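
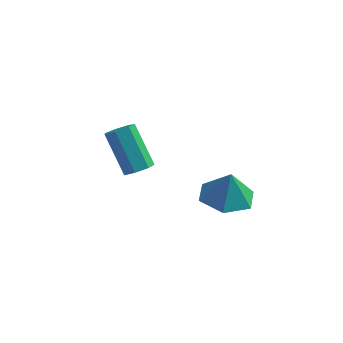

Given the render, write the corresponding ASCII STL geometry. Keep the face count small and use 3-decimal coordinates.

solid 
facet normal 0.489 -0.361 -0.794
outer loop
vertex -0.065 -1.583 0.179
vertex -0.557 -1.855 0.0
vertex -0.369 -1.312 -0.131
endloop
endfacet
facet normal 0.639 0.768 0.044
outer loop
vertex -0.065 -1.583 0.179
vertex -0.369 -1.312 -0.131
vertex -0.971 -0.913 1.658
endloop
endfacet
facet normal 0.641 0.767 0.045
outer loop
vertex -0.971 -0.913 1.658
vertex -0.369 -1.312 -0.131
vertex -1.275 -0.641 1.348
endloop
endfacet
facet normal -0.487 0.361 0.795
outer loop
vertex -0.971 -0.913 1.658
vertex -1.275 -0.641 1.348
vertex -1.463 -1.185 1.48
endloop
endfacet
facet normal 0.488 -0.361 -0.795
outer loop
vertex -0.369 -1.312 -0.131
vertex -0.557 -1.855 0.0
vertex -0.815 -1.45 -0.342
endloop
endfacet
facet normal -0.066 0.893 -0.445
outer loop
vertex -0.369 -1.312 -0.131
vertex -0.815 -1.45 -0.342
vertex -1.275 -0.641 1.348
endloop
endfacet
facet normal -0.066 0.893 -0.445
outer loop
vertex -1.275 -0.641 1.348
vertex -0.815 -1.45 -0.342
vertex -1.721 -0.779 1.138
endloop
endfacet
facet normal -0.486 0.361 0.796
outer loop
vertex -1.275 -0.641 1.348
vertex -1.721 -0.779 1.138
vertex -1.463 -1.185 1.48
endloop
endfacet
facet normal 0.488 -0.361 -0.795
outer loop
vertex -0.815 -1.45 -0.342
vertex -0.557 -1.855 0.0
vertex -1.066 -1.893 -0.295
endloop
endfacet
facet normal -0.722 0.346 -0.599
outer loop
vertex -0.815 -1.45 -0.342
vertex -1.066 -1.893 -0.295
vertex -1.721 -0.779 1.138
endloop
endfacet
facet normal -0.721 0.348 -0.600
outer loop
vertex -1.721 -0.779 1.138
vertex -1.066 -1.893 -0.295
vertex -1.973 -1.222 1.184
endloop
endfacet
facet normal -0.488 0.360 0.795
outer loop
vertex -1.721 -0.779 1.138
vertex -1.973 -1.222 1.184
vertex -1.463 -1.185 1.48
endloop
endfacet
facet normal 0.488 -0.360 -0.795
outer loop
vertex -1.066 -1.893 -0.295
vertex -0.557 -1.855 0.0
vertex -0.934 -2.308 -0.026
endloop
endfacet
facet normal -0.834 -0.461 -0.302
outer loop
vertex -1.066 -1.893 -0.295
vertex -0.934 -2.308 -0.026
vertex -1.973 -1.222 1.184
endloop
endfacet
facet normal -0.834 -0.461 -0.302
outer loop
vertex -1.973 -1.222 1.184
vertex -0.934 -2.308 -0.026
vertex -1.841 -1.637 1.453
endloop
endfacet
facet normal -0.488 0.360 0.795
outer loop
vertex -1.973 -1.222 1.184
vertex -1.841 -1.637 1.453
vertex -1.463 -1.185 1.48
endloop
endfacet
facet normal 0.488 -0.361 -0.795
outer loop
vertex -0.934 -2.308 -0.026
vertex -0.557 -1.855 0.0
vertex -0.518 -2.382 0.263
endloop
endfacet
facet normal -0.319 -0.921 0.223
outer loop
vertex -0.934 -2.308 -0.026
vertex -0.518 -2.382 0.263
vertex -1.841 -1.637 1.453
endloop
endfacet
facet normal -0.320 -0.921 0.221
outer loop
vertex -1.841 -1.637 1.453
vertex -0.518 -2.382 0.263
vertex -1.425 -1.712 1.742
endloop
endfacet
facet normal -0.488 0.360 0.795
outer loop
vertex -1.841 -1.637 1.453
vertex -1.425 -1.712 1.742
vertex -1.463 -1.185 1.48
endloop
endfacet
facet normal 0.487 -0.361 -0.795
outer loop
vertex -0.518 -2.382 0.263
vertex -0.557 -1.855 0.0
vertex -0.131 -2.06 0.354
endloop
endfacet
facet normal 0.436 -0.688 0.579
outer loop
vertex -0.518 -2.382 0.263
vertex -0.131 -2.06 0.354
vertex -1.425 -1.712 1.742
endloop
endfacet
facet normal 0.437 -0.688 0.580
outer loop
vertex -1.425 -1.712 1.742
vertex -0.131 -2.06 0.354
vertex -1.037 -1.389 1.833
endloop
endfacet
facet normal -0.487 0.360 0.796
outer loop
vertex -1.425 -1.712 1.742
vertex -1.037 -1.389 1.833
vertex -1.463 -1.185 1.48
endloop
endfacet
facet normal 0.488 -0.359 -0.795
outer loop
vertex -0.131 -2.06 0.354
vertex -0.557 -1.855 0.0
vertex -0.065 -1.583 0.179
endloop
endfacet
facet normal 0.864 0.064 0.500
outer loop
vertex -0.131 -2.06 0.354
vertex -0.065 -1.583 0.179
vertex -1.037 -1.389 1.833
endloop
endfacet
facet normal 0.864 0.064 0.500
outer loop
vertex -1.037 -1.389 1.833
vertex -0.065 -1.583 0.179
vertex -0.971 -0.913 1.658
endloop
endfacet
facet normal -0.487 0.360 0.796
outer loop
vertex -1.037 -1.389 1.833
vertex -0.971 -0.913 1.658
vertex -1.463 -1.185 1.48
endloop
endfacet
facet normal -0.136 0.014 -0.991
outer loop
vertex 3.77 -3.129 -0.078
vertex 2.828 -2.762 0.056
vertex 3.615 -2.121 -0.043
endloop
endfacet
facet normal 0.872 0.118 0.475
outer loop
vertex 3.77 -3.129 -0.078
vertex 3.615 -2.121 -0.043
vertex 2.992 -2.778 1.264
endloop
endfacet
facet normal -0.135 0.013 -0.991
outer loop
vertex 3.615 -2.121 -0.043
vertex 2.828 -2.762 0.056
vertex 2.672 -1.755 0.09
endloop
endfacet
facet normal 0.368 0.748 0.552
outer loop
vertex 3.615 -2.121 -0.043
vertex 2.672 -1.755 0.09
vertex 2.992 -2.778 1.264
endloop
endfacet
facet normal -0.135 0.013 -0.991
outer loop
vertex 2.672 -1.755 0.09
vertex 2.828 -2.762 0.056
vertex 1.885 -2.396 0.189
endloop
endfacet
facet normal -0.424 0.622 0.658
outer loop
vertex 2.672 -1.755 0.09
vertex 1.885 -2.396 0.189
vertex 2.992 -2.778 1.264
endloop
endfacet
facet normal -0.135 0.013 -0.991
outer loop
vertex 1.885 -2.396 0.189
vertex 2.828 -2.762 0.056
vertex 2.04 -3.403 0.155
endloop
endfacet
facet normal -0.714 -0.133 0.688
outer loop
vertex 1.885 -2.396 0.189
vertex 2.04 -3.403 0.155
vertex 2.992 -2.778 1.264
endloop
endfacet
facet normal -0.135 0.014 -0.991
outer loop
vertex 2.04 -3.403 0.155
vertex 2.828 -2.762 0.056
vertex 2.983 -3.77 0.021
endloop
endfacet
facet normal -0.210 -0.763 0.611
outer loop
vertex 2.04 -3.403 0.155
vertex 2.983 -3.77 0.021
vertex 2.992 -2.778 1.264
endloop
endfacet
facet normal -0.136 0.014 -0.991
outer loop
vertex 2.983 -3.77 0.021
vertex 2.828 -2.762 0.056
vertex 3.77 -3.129 -0.078
endloop
endfacet
facet normal 0.583 -0.637 0.504
outer loop
vertex 2.983 -3.77 0.021
vertex 3.77 -3.129 -0.078
vertex 2.992 -2.778 1.264
endloop
endfacet

endsolid


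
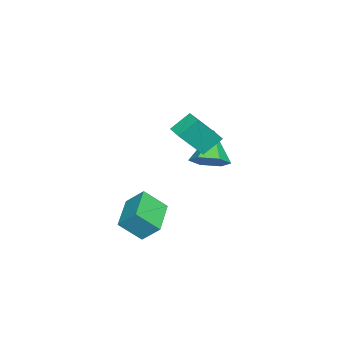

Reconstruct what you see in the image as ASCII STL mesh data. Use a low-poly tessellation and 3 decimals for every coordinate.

solid 
facet normal -0.974 -0.103 0.201
outer loop
vertex 0.463 -2.534 -2.441
vertex 0.562 -1.555 -1.46
vertex 0.112 -1.383 -3.555
endloop
endfacet
facet normal -0.071 -0.705 -0.706
outer loop
vertex 2.178 -1.165 -3.98
vertex 0.463 -2.534 -2.441
vertex 0.112 -1.383 -3.555
endloop
endfacet
facet normal -0.974 -0.103 0.201
outer loop
vertex 0.112 -1.383 -3.555
vertex 0.562 -1.555 -1.46
vertex 0.211 -0.403 -2.573
endloop
endfacet
facet normal -0.214 0.702 -0.679
outer loop
vertex 0.211 -0.403 -2.573
vertex 2.178 -1.165 -3.98
vertex 0.112 -1.383 -3.555
endloop
endfacet
facet normal 0.214 -0.702 0.679
outer loop
vertex 0.463 -2.534 -2.441
vertex 2.628 -1.337 -1.885
vertex 0.562 -1.555 -1.46
endloop
endfacet
facet normal -0.072 -0.704 -0.706
outer loop
vertex 2.529 -2.317 -2.867
vertex 0.463 -2.534 -2.441
vertex 2.178 -1.165 -3.98
endloop
endfacet
facet normal 0.214 -0.702 0.679
outer loop
vertex 2.529 -2.317 -2.867
vertex 2.628 -1.337 -1.885
vertex 0.463 -2.534 -2.441
endloop
endfacet
facet normal 0.071 0.704 0.706
outer loop
vertex 0.562 -1.555 -1.46
vertex 2.628 -1.337 -1.885
vertex 0.211 -0.403 -2.573
endloop
endfacet
facet normal -0.214 0.702 -0.679
outer loop
vertex 2.277 -0.186 -2.999
vertex 2.178 -1.165 -3.98
vertex 0.211 -0.403 -2.573
endloop
endfacet
facet normal 0.071 0.705 0.706
outer loop
vertex 0.211 -0.403 -2.573
vertex 2.628 -1.337 -1.885
vertex 2.277 -0.186 -2.999
endloop
endfacet
facet normal 0.974 0.103 -0.201
outer loop
vertex 2.277 -0.186 -2.999
vertex 2.529 -2.317 -2.867
vertex 2.178 -1.165 -3.98
endloop
endfacet
facet normal 0.974 0.103 -0.201
outer loop
vertex 2.628 -1.337 -1.885
vertex 2.529 -2.317 -2.867
vertex 2.277 -0.186 -2.999
endloop
endfacet
facet normal 0.700 0.090 -0.709
outer loop
vertex -0.498 0.985 0.844
vertex -1.242 1.395 0.162
vertex -0.671 2.06 0.81
endloop
endfacet
facet normal 0.350 0.086 0.933
outer loop
vertex -0.498 0.985 0.844
vertex -0.671 2.06 0.81
vertex -2.718 1.205 1.658
endloop
endfacet
facet normal 0.699 0.091 -0.709
outer loop
vertex -0.671 2.06 0.81
vertex -1.242 1.395 0.162
vertex -1.416 2.471 0.128
endloop
endfacet
facet normal -0.093 0.805 0.587
outer loop
vertex -0.671 2.06 0.81
vertex -1.416 2.471 0.128
vertex -2.718 1.205 1.658
endloop
endfacet
facet normal 0.699 0.091 -0.709
outer loop
vertex -1.416 2.471 0.128
vertex -1.242 1.395 0.162
vertex -1.987 1.806 -0.52
endloop
endfacet
facet normal -0.729 0.682 -0.057
outer loop
vertex -1.416 2.471 0.128
vertex -1.987 1.806 -0.52
vertex -2.718 1.205 1.658
endloop
endfacet
facet normal 0.699 0.091 -0.709
outer loop
vertex -1.987 1.806 -0.52
vertex -1.242 1.395 0.162
vertex -1.813 0.73 -0.486
endloop
endfacet
facet normal -0.922 -0.160 -0.354
outer loop
vertex -1.987 1.806 -0.52
vertex -1.813 0.73 -0.486
vertex -2.718 1.205 1.658
endloop
endfacet
facet normal 0.700 0.090 -0.709
outer loop
vertex -1.813 0.73 -0.486
vertex -1.242 1.395 0.162
vertex -1.069 0.32 0.196
endloop
endfacet
facet normal -0.478 -0.878 -0.007
outer loop
vertex -1.813 0.73 -0.486
vertex -1.069 0.32 0.196
vertex -2.718 1.205 1.658
endloop
endfacet
facet normal 0.700 0.090 -0.709
outer loop
vertex -1.069 0.32 0.196
vertex -1.242 1.395 0.162
vertex -0.498 0.985 0.844
endloop
endfacet
facet normal 0.158 -0.755 0.636
outer loop
vertex -1.069 0.32 0.196
vertex -0.498 0.985 0.844
vertex -2.718 1.205 1.658
endloop
endfacet
facet normal -0.426 0.474 -0.771
outer loop
vertex -0.558 1.799 2.8
vertex 0.169 2.425 2.783
vertex 0.118 0.988 1.928
endloop
endfacet
facet normal -0.758 -0.652 0.019
outer loop
vertex 1.031 -0.025 3.577
vertex -0.558 1.799 2.8
vertex 0.118 0.988 1.928
endloop
endfacet
facet normal -0.426 0.474 -0.771
outer loop
vertex 0.118 0.988 1.928
vertex 0.169 2.425 2.783
vertex 0.846 1.614 1.91
endloop
endfacet
facet normal 0.493 -0.592 -0.637
outer loop
vertex 0.846 1.614 1.91
vertex 1.031 -0.025 3.577
vertex 0.118 0.988 1.928
endloop
endfacet
facet normal -0.494 0.591 0.637
outer loop
vertex -0.558 1.799 2.8
vertex 1.082 1.412 4.432
vertex 0.169 2.425 2.783
endloop
endfacet
facet normal -0.758 -0.652 0.018
outer loop
vertex 0.354 0.786 4.45
vertex -0.558 1.799 2.8
vertex 1.031 -0.025 3.577
endloop
endfacet
facet normal -0.494 0.592 0.637
outer loop
vertex 0.354 0.786 4.45
vertex 1.082 1.412 4.432
vertex -0.558 1.799 2.8
endloop
endfacet
facet normal 0.758 0.652 -0.019
outer loop
vertex 0.169 2.425 2.783
vertex 1.082 1.412 4.432
vertex 0.846 1.614 1.91
endloop
endfacet
facet normal 0.495 -0.592 -0.637
outer loop
vertex 1.758 0.601 3.56
vertex 1.031 -0.025 3.577
vertex 0.846 1.614 1.91
endloop
endfacet
facet normal 0.758 0.652 -0.019
outer loop
vertex 0.846 1.614 1.91
vertex 1.082 1.412 4.432
vertex 1.758 0.601 3.56
endloop
endfacet
facet normal 0.426 -0.474 0.771
outer loop
vertex 1.758 0.601 3.56
vertex 0.354 0.786 4.45
vertex 1.031 -0.025 3.577
endloop
endfacet
facet normal 0.426 -0.474 0.771
outer loop
vertex 1.082 1.412 4.432
vertex 0.354 0.786 4.45
vertex 1.758 0.601 3.56
endloop
endfacet

endsolid


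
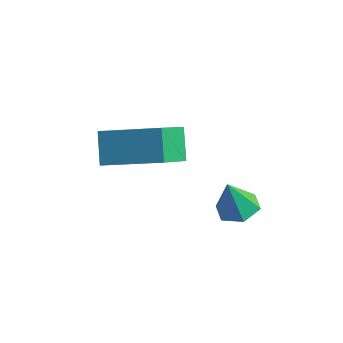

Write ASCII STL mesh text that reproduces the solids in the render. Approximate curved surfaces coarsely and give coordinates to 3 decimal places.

solid 
facet normal -0.865 -0.404 -0.297
outer loop
vertex -3.031 -3.319 2.735
vertex -3.35 -1.949 1.798
vertex -2.441 -3.856 1.747
endloop
endfacet
facet normal 0.189 -0.811 0.554
outer loop
vertex -0.59 -2.991 2.382
vertex -3.031 -3.319 2.735
vertex -2.441 -3.856 1.747
endloop
endfacet
facet normal -0.865 -0.404 -0.296
outer loop
vertex -2.441 -3.856 1.747
vertex -3.35 -1.949 1.798
vertex -2.761 -2.486 0.811
endloop
endfacet
facet normal 0.465 -0.423 -0.778
outer loop
vertex -2.761 -2.486 0.811
vertex -0.59 -2.991 2.382
vertex -2.441 -3.856 1.747
endloop
endfacet
facet normal -0.465 0.424 0.778
outer loop
vertex -3.031 -3.319 2.735
vertex -1.499 -1.084 2.433
vertex -3.35 -1.949 1.798
endloop
endfacet
facet normal 0.189 -0.811 0.554
outer loop
vertex -1.179 -2.454 3.369
vertex -3.031 -3.319 2.735
vertex -0.59 -2.991 2.382
endloop
endfacet
facet normal -0.464 0.423 0.778
outer loop
vertex -1.179 -2.454 3.369
vertex -1.499 -1.084 2.433
vertex -3.031 -3.319 2.735
endloop
endfacet
facet normal -0.189 0.811 -0.554
outer loop
vertex -3.35 -1.949 1.798
vertex -1.499 -1.084 2.433
vertex -2.761 -2.486 0.811
endloop
endfacet
facet normal 0.464 -0.424 -0.778
outer loop
vertex -0.909 -1.621 1.445
vertex -0.59 -2.991 2.382
vertex -2.761 -2.486 0.811
endloop
endfacet
facet normal -0.189 0.811 -0.554
outer loop
vertex -2.761 -2.486 0.811
vertex -1.499 -1.084 2.433
vertex -0.909 -1.621 1.445
endloop
endfacet
facet normal 0.865 0.404 0.296
outer loop
vertex -0.909 -1.621 1.445
vertex -1.179 -2.454 3.369
vertex -0.59 -2.991 2.382
endloop
endfacet
facet normal 0.865 0.405 0.297
outer loop
vertex -1.499 -1.084 2.433
vertex -1.179 -2.454 3.369
vertex -0.909 -1.621 1.445
endloop
endfacet
facet normal 0.103 0.280 -0.954
outer loop
vertex 0.342 -0.277 -1.714
vertex -0.277 0.176 -1.648
vertex 0.422 0.456 -1.49
endloop
endfacet
facet normal 0.848 -0.237 0.473
outer loop
vertex 0.342 -0.277 -1.714
vertex 0.422 0.456 -1.49
vertex -0.423 -0.216 -0.312
endloop
endfacet
facet normal 0.104 0.279 -0.955
outer loop
vertex 0.422 0.456 -1.49
vertex -0.277 0.176 -1.648
vertex -0.197 0.908 -1.425
endloop
endfacet
facet normal 0.483 0.565 0.669
outer loop
vertex 0.422 0.456 -1.49
vertex -0.197 0.908 -1.425
vertex -0.423 -0.216 -0.312
endloop
endfacet
facet normal 0.104 0.279 -0.955
outer loop
vertex -0.197 0.908 -1.425
vertex -0.277 0.176 -1.648
vertex -0.897 0.628 -1.583
endloop
endfacet
facet normal -0.410 0.682 0.606
outer loop
vertex -0.197 0.908 -1.425
vertex -0.897 0.628 -1.583
vertex -0.423 -0.216 -0.312
endloop
endfacet
facet normal 0.104 0.279 -0.955
outer loop
vertex -0.897 0.628 -1.583
vertex -0.277 0.176 -1.648
vertex -0.977 -0.104 -1.806
endloop
endfacet
facet normal -0.938 -0.003 0.347
outer loop
vertex -0.897 0.628 -1.583
vertex -0.977 -0.104 -1.806
vertex -0.423 -0.216 -0.312
endloop
endfacet
facet normal 0.104 0.279 -0.955
outer loop
vertex -0.977 -0.104 -1.806
vertex -0.277 0.176 -1.648
vertex -0.358 -0.557 -1.871
endloop
endfacet
facet normal -0.573 -0.805 0.152
outer loop
vertex -0.977 -0.104 -1.806
vertex -0.358 -0.557 -1.871
vertex -0.423 -0.216 -0.312
endloop
endfacet
facet normal 0.102 0.279 -0.955
outer loop
vertex -0.358 -0.557 -1.871
vertex -0.277 0.176 -1.648
vertex 0.342 -0.277 -1.714
endloop
endfacet
facet normal 0.321 -0.922 0.215
outer loop
vertex -0.358 -0.557 -1.871
vertex 0.342 -0.277 -1.714
vertex -0.423 -0.216 -0.312
endloop
endfacet

endsolid


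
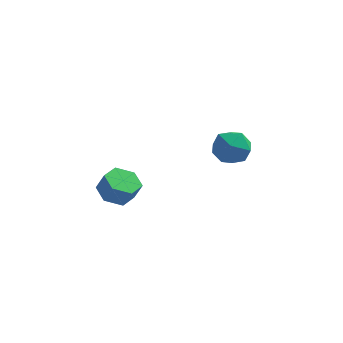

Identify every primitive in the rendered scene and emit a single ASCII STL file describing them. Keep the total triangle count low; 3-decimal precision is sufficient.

solid 
facet normal -0.395 0.139 -0.908
outer loop
vertex -1.859 -2.355 2.329
vertex -2.785 -2.481 2.712
vertex -2.375 -1.559 2.675
endloop
endfacet
facet normal 0.764 0.599 -0.240
outer loop
vertex -1.859 -2.355 2.329
vertex -2.375 -1.559 2.675
vertex -1.409 -2.513 3.365
endloop
endfacet
facet normal 0.764 0.599 -0.240
outer loop
vertex -1.409 -2.513 3.365
vertex -2.375 -1.559 2.675
vertex -1.925 -1.717 3.711
endloop
endfacet
facet normal 0.395 -0.139 0.908
outer loop
vertex -1.409 -2.513 3.365
vertex -1.925 -1.717 3.711
vertex -2.335 -2.639 3.748
endloop
endfacet
facet normal -0.394 0.139 -0.908
outer loop
vertex -2.375 -1.559 2.675
vertex -2.785 -2.481 2.712
vertex -3.301 -1.684 3.058
endloop
endfacet
facet normal -0.060 0.983 0.176
outer loop
vertex -2.375 -1.559 2.675
vertex -3.301 -1.684 3.058
vertex -1.925 -1.717 3.711
endloop
endfacet
facet normal -0.060 0.982 0.177
outer loop
vertex -1.925 -1.717 3.711
vertex -3.301 -1.684 3.058
vertex -2.851 -1.843 4.094
endloop
endfacet
facet normal 0.395 -0.139 0.908
outer loop
vertex -1.925 -1.717 3.711
vertex -2.851 -1.843 4.094
vertex -2.335 -2.639 3.748
endloop
endfacet
facet normal -0.395 0.139 -0.908
outer loop
vertex -3.301 -1.684 3.058
vertex -2.785 -2.481 2.712
vertex -3.711 -2.607 3.095
endloop
endfacet
facet normal -0.824 0.383 0.417
outer loop
vertex -3.301 -1.684 3.058
vertex -3.711 -2.607 3.095
vertex -2.851 -1.843 4.094
endloop
endfacet
facet normal -0.824 0.383 0.417
outer loop
vertex -2.851 -1.843 4.094
vertex -3.711 -2.607 3.095
vertex -3.261 -2.765 4.131
endloop
endfacet
facet normal 0.395 -0.139 0.908
outer loop
vertex -2.851 -1.843 4.094
vertex -3.261 -2.765 4.131
vertex -2.335 -2.639 3.748
endloop
endfacet
facet normal -0.395 0.139 -0.908
outer loop
vertex -3.711 -2.607 3.095
vertex -2.785 -2.481 2.712
vertex -3.195 -3.403 2.749
endloop
endfacet
facet normal -0.764 -0.599 0.240
outer loop
vertex -3.711 -2.607 3.095
vertex -3.195 -3.403 2.749
vertex -3.261 -2.765 4.131
endloop
endfacet
facet normal -0.764 -0.599 0.240
outer loop
vertex -3.261 -2.765 4.131
vertex -3.195 -3.403 2.749
vertex -2.745 -3.561 3.785
endloop
endfacet
facet normal 0.395 -0.139 0.908
outer loop
vertex -3.261 -2.765 4.131
vertex -2.745 -3.561 3.785
vertex -2.335 -2.639 3.748
endloop
endfacet
facet normal -0.395 0.139 -0.908
outer loop
vertex -3.195 -3.403 2.749
vertex -2.785 -2.481 2.712
vertex -2.269 -3.277 2.366
endloop
endfacet
facet normal 0.061 -0.982 -0.176
outer loop
vertex -3.195 -3.403 2.749
vertex -2.269 -3.277 2.366
vertex -2.745 -3.561 3.785
endloop
endfacet
facet normal 0.060 -0.982 -0.177
outer loop
vertex -2.745 -3.561 3.785
vertex -2.269 -3.277 2.366
vertex -1.819 -3.436 3.402
endloop
endfacet
facet normal 0.394 -0.139 0.908
outer loop
vertex -2.745 -3.561 3.785
vertex -1.819 -3.436 3.402
vertex -2.335 -2.639 3.748
endloop
endfacet
facet normal -0.395 0.139 -0.908
outer loop
vertex -2.269 -3.277 2.366
vertex -2.785 -2.481 2.712
vertex -1.859 -2.355 2.329
endloop
endfacet
facet normal 0.824 -0.383 -0.417
outer loop
vertex -2.269 -3.277 2.366
vertex -1.859 -2.355 2.329
vertex -1.819 -3.436 3.402
endloop
endfacet
facet normal 0.825 -0.383 -0.417
outer loop
vertex -1.819 -3.436 3.402
vertex -1.859 -2.355 2.329
vertex -1.409 -2.513 3.365
endloop
endfacet
facet normal 0.395 -0.139 0.908
outer loop
vertex -1.819 -3.436 3.402
vertex -1.409 -2.513 3.365
vertex -2.335 -2.639 3.748
endloop
endfacet
facet normal -0.125 0.485 0.866
outer loop
vertex 2.234 4.919 2.576
vertex 1.654 3.939 3.041
vertex 2.874 4.044 3.158
endloop
endfacet
facet normal 0.470 0.701 0.536
outer loop
vertex 2.234 4.919 2.576
vertex 2.874 4.044 3.158
vertex 3.313 4.542 2.122
endloop
endfacet
facet normal 0.288 0.952 -0.106
outer loop
vertex 2.234 4.919 2.576
vertex 3.313 4.542 2.122
vertex 2.365 4.744 1.365
endloop
endfacet
facet normal -0.420 0.891 -0.174
outer loop
vertex 2.234 4.919 2.576
vertex 2.365 4.744 1.365
vertex 1.339 4.371 1.933
endloop
endfacet
facet normal -0.675 0.602 0.427
outer loop
vertex 2.234 4.919 2.576
vertex 1.339 4.371 1.933
vertex 1.654 3.939 3.041
endloop
endfacet
facet normal 0.888 0.132 0.440
outer loop
vertex 3.313 4.542 2.122
vertex 2.874 4.044 3.158
vertex 3.401 3.329 2.307
endloop
endfacet
facet normal -0.074 -0.219 0.973
outer loop
vertex 2.874 4.044 3.158
vertex 1.654 3.939 3.041
vertex 2.375 2.956 2.875
endloop
endfacet
facet normal -0.964 -0.030 0.263
outer loop
vertex 1.654 3.939 3.041
vertex 1.339 4.371 1.933
vertex 1.427 3.158 2.118
endloop
endfacet
facet normal -0.552 0.438 -0.710
outer loop
vertex 1.339 4.371 1.933
vertex 2.365 4.744 1.365
vertex 1.866 3.656 1.082
endloop
endfacet
facet normal 0.593 0.537 -0.600
outer loop
vertex 2.365 4.744 1.365
vertex 3.313 4.542 2.122
vertex 3.086 3.761 1.199
endloop
endfacet
facet normal 0.420 -0.891 0.174
outer loop
vertex 2.506 2.781 1.664
vertex 3.401 3.329 2.307
vertex 2.375 2.956 2.875
endloop
endfacet
facet normal -0.288 -0.952 0.106
outer loop
vertex 2.506 2.781 1.664
vertex 2.375 2.956 2.875
vertex 1.427 3.158 2.118
endloop
endfacet
facet normal -0.470 -0.701 -0.536
outer loop
vertex 2.506 2.781 1.664
vertex 1.427 3.158 2.118
vertex 1.866 3.656 1.082
endloop
endfacet
facet normal 0.125 -0.485 -0.866
outer loop
vertex 2.506 2.781 1.664
vertex 1.866 3.656 1.082
vertex 3.086 3.761 1.199
endloop
endfacet
facet normal 0.675 -0.602 -0.427
outer loop
vertex 2.506 2.781 1.664
vertex 3.086 3.761 1.199
vertex 3.401 3.329 2.307
endloop
endfacet
facet normal 0.552 -0.438 0.710
outer loop
vertex 2.375 2.956 2.875
vertex 3.401 3.329 2.307
vertex 2.874 4.044 3.158
endloop
endfacet
facet normal -0.593 -0.537 0.600
outer loop
vertex 1.427 3.158 2.118
vertex 2.375 2.956 2.875
vertex 1.654 3.939 3.041
endloop
endfacet
facet normal -0.888 -0.132 -0.440
outer loop
vertex 1.866 3.656 1.082
vertex 1.427 3.158 2.118
vertex 1.339 4.371 1.933
endloop
endfacet
facet normal 0.074 0.219 -0.973
outer loop
vertex 3.086 3.761 1.199
vertex 1.866 3.656 1.082
vertex 2.365 4.744 1.365
endloop
endfacet
facet normal 0.964 0.030 -0.263
outer loop
vertex 3.401 3.329 2.307
vertex 3.086 3.761 1.199
vertex 3.313 4.542 2.122
endloop
endfacet

endsolid


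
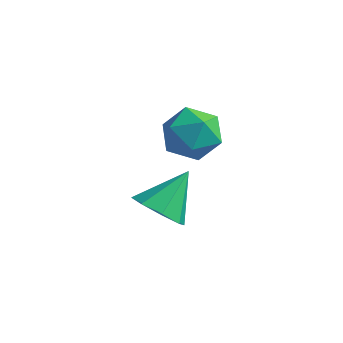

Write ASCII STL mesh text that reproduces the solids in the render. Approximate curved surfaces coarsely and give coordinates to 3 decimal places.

solid 
facet normal 0.102 0.990 -0.098
outer loop
vertex -2.739 3.948 -0.409
vertex -3.309 4.043 -0.044
vertex -2.704 4.012 0.271
endloop
endfacet
facet normal 0.737 0.668 -0.101
outer loop
vertex -2.739 3.948 -0.409
vertex -2.704 4.012 0.271
vertex -2.323 3.543 -0.049
endloop
endfacet
facet normal 0.744 0.197 -0.639
outer loop
vertex -2.739 3.948 -0.409
vertex -2.323 3.543 -0.049
vertex -2.694 3.284 -0.561
endloop
endfacet
facet normal 0.111 0.229 -0.967
outer loop
vertex -2.739 3.948 -0.409
vertex -2.694 3.284 -0.561
vertex -3.303 3.593 -0.558
endloop
endfacet
facet normal -0.286 0.719 -0.633
outer loop
vertex -2.739 3.948 -0.409
vertex -3.303 3.593 -0.558
vertex -3.309 4.043 -0.044
endloop
endfacet
facet normal 0.804 0.304 0.511
outer loop
vertex -2.323 3.543 -0.049
vertex -2.704 4.012 0.271
vertex -2.637 3.387 0.538
endloop
endfacet
facet normal -0.226 0.827 0.515
outer loop
vertex -2.704 4.012 0.271
vertex -3.309 4.043 -0.044
vertex -3.246 3.696 0.541
endloop
endfacet
facet normal -0.851 0.390 -0.352
outer loop
vertex -3.309 4.043 -0.044
vertex -3.303 3.593 -0.558
vertex -3.617 3.437 0.029
endloop
endfacet
facet normal -0.209 -0.403 -0.891
outer loop
vertex -3.303 3.593 -0.558
vertex -2.694 3.284 -0.561
vertex -3.236 2.968 -0.291
endloop
endfacet
facet normal 0.814 -0.457 -0.359
outer loop
vertex -2.694 3.284 -0.561
vertex -2.323 3.543 -0.049
vertex -2.631 2.937 0.024
endloop
endfacet
facet normal -0.111 -0.229 0.967
outer loop
vertex -3.201 3.032 0.389
vertex -2.637 3.387 0.538
vertex -3.246 3.696 0.541
endloop
endfacet
facet normal -0.744 -0.197 0.639
outer loop
vertex -3.201 3.032 0.389
vertex -3.246 3.696 0.541
vertex -3.617 3.437 0.029
endloop
endfacet
facet normal -0.737 -0.668 0.101
outer loop
vertex -3.201 3.032 0.389
vertex -3.617 3.437 0.029
vertex -3.236 2.968 -0.291
endloop
endfacet
facet normal -0.102 -0.990 0.098
outer loop
vertex -3.201 3.032 0.389
vertex -3.236 2.968 -0.291
vertex -2.631 2.937 0.024
endloop
endfacet
facet normal 0.286 -0.719 0.633
outer loop
vertex -3.201 3.032 0.389
vertex -2.631 2.937 0.024
vertex -2.637 3.387 0.538
endloop
endfacet
facet normal 0.209 0.403 0.891
outer loop
vertex -3.246 3.696 0.541
vertex -2.637 3.387 0.538
vertex -2.704 4.012 0.271
endloop
endfacet
facet normal -0.814 0.457 0.359
outer loop
vertex -3.617 3.437 0.029
vertex -3.246 3.696 0.541
vertex -3.309 4.043 -0.044
endloop
endfacet
facet normal -0.804 -0.304 -0.511
outer loop
vertex -3.236 2.968 -0.291
vertex -3.617 3.437 0.029
vertex -3.303 3.593 -0.558
endloop
endfacet
facet normal 0.226 -0.827 -0.515
outer loop
vertex -2.631 2.937 0.024
vertex -3.236 2.968 -0.291
vertex -2.694 3.284 -0.561
endloop
endfacet
facet normal 0.851 -0.390 0.352
outer loop
vertex -2.637 3.387 0.538
vertex -2.631 2.937 0.024
vertex -2.323 3.543 -0.049
endloop
endfacet
facet normal -0.180 -0.725 -0.665
outer loop
vertex -1.748 1.056 -0.42
vertex -2.317 1.212 -0.436
vertex -1.833 1.367 -0.736
endloop
endfacet
facet normal 0.942 0.328 0.069
outer loop
vertex -1.748 1.056 -0.42
vertex -1.833 1.367 -0.736
vertex -2.123 1.988 0.276
endloop
endfacet
facet normal -0.181 -0.724 -0.666
outer loop
vertex -1.833 1.367 -0.736
vertex -2.317 1.212 -0.436
vertex -2.201 1.588 -0.876
endloop
endfacet
facet normal 0.573 0.762 -0.303
outer loop
vertex -1.833 1.367 -0.736
vertex -2.201 1.588 -0.876
vertex -2.123 1.988 0.276
endloop
endfacet
facet normal -0.180 -0.724 -0.666
outer loop
vertex -2.201 1.588 -0.876
vertex -2.317 1.212 -0.436
vertex -2.637 1.588 -0.758
endloop
endfacet
facet normal -0.087 0.943 -0.322
outer loop
vertex -2.201 1.588 -0.876
vertex -2.637 1.588 -0.758
vertex -2.123 1.988 0.276
endloop
endfacet
facet normal -0.180 -0.724 -0.666
outer loop
vertex -2.637 1.588 -0.758
vertex -2.317 1.212 -0.436
vertex -2.885 1.368 -0.452
endloop
endfacet
facet normal -0.646 0.763 0.026
outer loop
vertex -2.637 1.588 -0.758
vertex -2.885 1.368 -0.452
vertex -2.123 1.988 0.276
endloop
endfacet
facet normal -0.180 -0.725 -0.665
outer loop
vertex -2.885 1.368 -0.452
vertex -2.317 1.212 -0.436
vertex -2.8 1.057 -0.136
endloop
endfacet
facet normal -0.779 0.330 0.534
outer loop
vertex -2.885 1.368 -0.452
vertex -2.8 1.057 -0.136
vertex -2.123 1.988 0.276
endloop
endfacet
facet normal -0.180 -0.726 -0.664
outer loop
vertex -2.8 1.057 -0.136
vertex -2.317 1.212 -0.436
vertex -2.432 0.837 0.005
endloop
endfacet
facet normal -0.409 -0.104 0.907
outer loop
vertex -2.8 1.057 -0.136
vertex -2.432 0.837 0.005
vertex -2.123 1.988 0.276
endloop
endfacet
facet normal -0.181 -0.725 -0.664
outer loop
vertex -2.432 0.837 0.005
vertex -2.317 1.212 -0.436
vertex -1.996 0.836 -0.113
endloop
endfacet
facet normal 0.250 -0.285 0.925
outer loop
vertex -2.432 0.837 0.005
vertex -1.996 0.836 -0.113
vertex -2.123 1.988 0.276
endloop
endfacet
facet normal -0.180 -0.725 -0.665
outer loop
vertex -1.996 0.836 -0.113
vertex -2.317 1.212 -0.436
vertex -1.748 1.056 -0.42
endloop
endfacet
facet normal 0.809 -0.106 0.578
outer loop
vertex -1.996 0.836 -0.113
vertex -1.748 1.056 -0.42
vertex -2.123 1.988 0.276
endloop
endfacet

endsolid


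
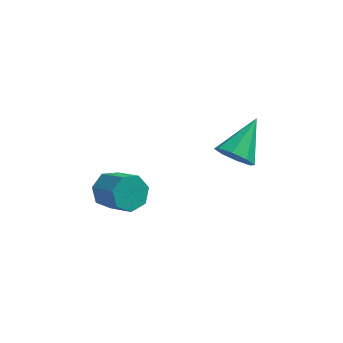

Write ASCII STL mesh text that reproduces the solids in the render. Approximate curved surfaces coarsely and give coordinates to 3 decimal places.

solid 
facet normal -0.358 -0.779 -0.514
outer loop
vertex -0.322 1.039 -1.241
vertex -0.739 1.462 -1.592
vertex -0.097 1.226 -1.681
endloop
endfacet
facet normal 0.905 -0.184 0.384
outer loop
vertex -0.322 1.039 -1.241
vertex -0.097 1.226 -1.681
vertex -0.181 2.678 -0.788
endloop
endfacet
facet normal -0.358 -0.778 -0.516
outer loop
vertex -0.097 1.226 -1.681
vertex -0.739 1.462 -1.592
vertex -0.248 1.552 -2.068
endloop
endfacet
facet normal 0.958 0.188 -0.216
outer loop
vertex -0.097 1.226 -1.681
vertex -0.248 1.552 -2.068
vertex -0.181 2.678 -0.788
endloop
endfacet
facet normal -0.357 -0.779 -0.516
outer loop
vertex -0.248 1.552 -2.068
vertex -0.739 1.462 -1.592
vertex -0.687 1.825 -2.176
endloop
endfacet
facet normal 0.529 0.623 -0.576
outer loop
vertex -0.248 1.552 -2.068
vertex -0.687 1.825 -2.176
vertex -0.181 2.678 -0.788
endloop
endfacet
facet normal -0.358 -0.778 -0.516
outer loop
vertex -0.687 1.825 -2.176
vertex -0.739 1.462 -1.592
vertex -1.156 1.886 -1.942
endloop
endfacet
facet normal -0.129 0.865 -0.485
outer loop
vertex -0.687 1.825 -2.176
vertex -1.156 1.886 -1.942
vertex -0.181 2.678 -0.788
endloop
endfacet
facet normal -0.359 -0.778 -0.515
outer loop
vertex -1.156 1.886 -1.942
vertex -0.739 1.462 -1.592
vertex -1.381 1.699 -1.503
endloop
endfacet
facet normal -0.634 0.773 0.005
outer loop
vertex -1.156 1.886 -1.942
vertex -1.381 1.699 -1.503
vertex -0.181 2.678 -0.788
endloop
endfacet
facet normal -0.359 -0.779 -0.515
outer loop
vertex -1.381 1.699 -1.503
vertex -0.739 1.462 -1.592
vertex -1.23 1.373 -1.115
endloop
endfacet
facet normal -0.688 0.401 0.605
outer loop
vertex -1.381 1.699 -1.503
vertex -1.23 1.373 -1.115
vertex -0.181 2.678 -0.788
endloop
endfacet
facet normal -0.359 -0.779 -0.514
outer loop
vertex -1.23 1.373 -1.115
vertex -0.739 1.462 -1.592
vertex -0.792 1.1 -1.007
endloop
endfacet
facet normal -0.259 -0.034 0.965
outer loop
vertex -1.23 1.373 -1.115
vertex -0.792 1.1 -1.007
vertex -0.181 2.678 -0.788
endloop
endfacet
facet normal -0.357 -0.779 -0.515
outer loop
vertex -0.792 1.1 -1.007
vertex -0.739 1.462 -1.592
vertex -0.322 1.039 -1.241
endloop
endfacet
facet normal 0.399 -0.276 0.874
outer loop
vertex -0.792 1.1 -1.007
vertex -0.322 1.039 -1.241
vertex -0.181 2.678 -0.788
endloop
endfacet
facet normal -0.620 0.560 -0.550
outer loop
vertex -3.682 -0.755 -0.998
vertex -4.146 -1.168 -0.896
vertex -3.989 -0.661 -0.556
endloop
endfacet
facet normal 0.548 0.810 0.208
outer loop
vertex -3.682 -0.755 -0.998
vertex -3.989 -0.661 -0.556
vertex -2.969 -1.399 -0.366
endloop
endfacet
facet normal 0.547 0.810 0.211
outer loop
vertex -2.969 -1.399 -0.366
vertex -3.989 -0.661 -0.556
vertex -3.277 -1.306 0.076
endloop
endfacet
facet normal 0.619 -0.561 0.549
outer loop
vertex -2.969 -1.399 -0.366
vertex -3.277 -1.306 0.076
vertex -3.434 -1.812 -0.264
endloop
endfacet
facet normal -0.619 0.561 -0.550
outer loop
vertex -3.989 -0.661 -0.556
vertex -4.146 -1.168 -0.896
vertex -4.415 -0.949 -0.37
endloop
endfacet
facet normal -0.099 0.639 0.763
outer loop
vertex -3.989 -0.661 -0.556
vertex -4.415 -0.949 -0.37
vertex -3.277 -1.306 0.076
endloop
endfacet
facet normal -0.099 0.639 0.763
outer loop
vertex -3.277 -1.306 0.076
vertex -4.415 -0.949 -0.37
vertex -3.703 -1.594 0.262
endloop
endfacet
facet normal 0.619 -0.561 0.549
outer loop
vertex -3.277 -1.306 0.076
vertex -3.703 -1.594 0.262
vertex -3.434 -1.812 -0.264
endloop
endfacet
facet normal -0.620 0.560 -0.550
outer loop
vertex -4.415 -0.949 -0.37
vertex -4.146 -1.168 -0.896
vertex -4.638 -1.402 -0.58
endloop
endfacet
facet normal -0.671 -0.014 0.742
outer loop
vertex -4.415 -0.949 -0.37
vertex -4.638 -1.402 -0.58
vertex -3.703 -1.594 0.262
endloop
endfacet
facet normal -0.671 -0.014 0.742
outer loop
vertex -3.703 -1.594 0.262
vertex -4.638 -1.402 -0.58
vertex -3.926 -2.046 0.052
endloop
endfacet
facet normal 0.620 -0.561 0.549
outer loop
vertex -3.703 -1.594 0.262
vertex -3.926 -2.046 0.052
vertex -3.434 -1.812 -0.264
endloop
endfacet
facet normal -0.619 0.561 -0.549
outer loop
vertex -4.638 -1.402 -0.58
vertex -4.146 -1.168 -0.896
vertex -4.491 -1.678 -1.028
endloop
endfacet
facet normal -0.737 -0.656 0.162
outer loop
vertex -4.638 -1.402 -0.58
vertex -4.491 -1.678 -1.028
vertex -3.926 -2.046 0.052
endloop
endfacet
facet normal -0.738 -0.655 0.163
outer loop
vertex -3.926 -2.046 0.052
vertex -4.491 -1.678 -1.028
vertex -3.779 -2.323 -0.396
endloop
endfacet
facet normal 0.620 -0.560 0.550
outer loop
vertex -3.926 -2.046 0.052
vertex -3.779 -2.323 -0.396
vertex -3.434 -1.812 -0.264
endloop
endfacet
facet normal -0.620 0.561 -0.549
outer loop
vertex -4.491 -1.678 -1.028
vertex -4.146 -1.168 -0.896
vertex -4.084 -1.57 -1.377
endloop
endfacet
facet normal -0.249 -0.804 -0.540
outer loop
vertex -4.491 -1.678 -1.028
vertex -4.084 -1.57 -1.377
vertex -3.779 -2.323 -0.396
endloop
endfacet
facet normal -0.249 -0.804 -0.540
outer loop
vertex -3.779 -2.323 -0.396
vertex -4.084 -1.57 -1.377
vertex -3.372 -2.215 -0.745
endloop
endfacet
facet normal 0.620 -0.560 0.549
outer loop
vertex -3.779 -2.323 -0.396
vertex -3.372 -2.215 -0.745
vertex -3.434 -1.812 -0.264
endloop
endfacet
facet normal -0.619 0.561 -0.549
outer loop
vertex -4.084 -1.57 -1.377
vertex -4.146 -1.168 -0.896
vertex -3.724 -1.159 -1.363
endloop
endfacet
facet normal 0.428 -0.346 -0.835
outer loop
vertex -4.084 -1.57 -1.377
vertex -3.724 -1.159 -1.363
vertex -3.372 -2.215 -0.745
endloop
endfacet
facet normal 0.427 -0.347 -0.835
outer loop
vertex -3.372 -2.215 -0.745
vertex -3.724 -1.159 -1.363
vertex -3.011 -1.804 -0.731
endloop
endfacet
facet normal 0.618 -0.562 0.550
outer loop
vertex -3.372 -2.215 -0.745
vertex -3.011 -1.804 -0.731
vertex -3.434 -1.812 -0.264
endloop
endfacet
facet normal -0.620 0.561 -0.549
outer loop
vertex -3.724 -1.159 -1.363
vertex -4.146 -1.168 -0.896
vertex -3.682 -0.755 -0.998
endloop
endfacet
facet normal 0.781 0.372 -0.502
outer loop
vertex -3.724 -1.159 -1.363
vertex -3.682 -0.755 -0.998
vertex -3.011 -1.804 -0.731
endloop
endfacet
facet normal 0.781 0.372 -0.502
outer loop
vertex -3.011 -1.804 -0.731
vertex -3.682 -0.755 -0.998
vertex -2.969 -1.399 -0.366
endloop
endfacet
facet normal 0.619 -0.560 0.551
outer loop
vertex -3.011 -1.804 -0.731
vertex -2.969 -1.399 -0.366
vertex -3.434 -1.812 -0.264
endloop
endfacet

endsolid


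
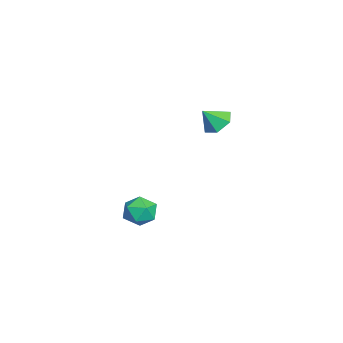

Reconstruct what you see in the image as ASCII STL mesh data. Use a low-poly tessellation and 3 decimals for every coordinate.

solid 
facet normal -0.600 0.426 0.677
outer loop
vertex 0.477 0.123 -3.405
vertex 1.19 -0.031 -2.677
vertex 1.192 0.842 -3.224
endloop
endfacet
facet normal -0.712 0.701 0.029
outer loop
vertex 0.477 0.123 -3.405
vertex 1.192 0.842 -3.224
vertex 0.926 0.612 -4.193
endloop
endfacet
facet normal -0.898 0.168 -0.407
outer loop
vertex 0.477 0.123 -3.405
vertex 0.926 0.612 -4.193
vertex 0.76 -0.403 -4.245
endloop
endfacet
facet normal -0.899 -0.437 -0.029
outer loop
vertex 0.477 0.123 -3.405
vertex 0.76 -0.403 -4.245
vertex 0.923 -0.801 -3.308
endloop
endfacet
facet normal -0.715 -0.278 0.642
outer loop
vertex 0.477 0.123 -3.405
vertex 0.923 -0.801 -3.308
vertex 1.19 -0.031 -2.677
endloop
endfacet
facet normal -0.097 0.974 -0.205
outer loop
vertex 0.926 0.612 -4.193
vertex 1.192 0.842 -3.224
vertex 1.917 0.761 -3.952
endloop
endfacet
facet normal 0.087 0.529 0.844
outer loop
vertex 1.192 0.842 -3.224
vertex 1.19 -0.031 -2.677
vertex 2.08 0.363 -3.015
endloop
endfacet
facet normal -0.100 -0.610 0.786
outer loop
vertex 1.19 -0.031 -2.677
vertex 0.923 -0.801 -3.308
vertex 1.914 -0.652 -3.067
endloop
endfacet
facet normal -0.397 -0.867 -0.299
outer loop
vertex 0.923 -0.801 -3.308
vertex 0.76 -0.403 -4.245
vertex 1.648 -0.882 -4.036
endloop
endfacet
facet normal -0.396 0.111 -0.912
outer loop
vertex 0.76 -0.403 -4.245
vertex 0.926 0.612 -4.193
vertex 1.65 -0.009 -4.583
endloop
endfacet
facet normal 0.899 0.437 0.029
outer loop
vertex 2.363 -0.163 -3.855
vertex 1.917 0.761 -3.952
vertex 2.08 0.363 -3.015
endloop
endfacet
facet normal 0.898 -0.168 0.407
outer loop
vertex 2.363 -0.163 -3.855
vertex 2.08 0.363 -3.015
vertex 1.914 -0.652 -3.067
endloop
endfacet
facet normal 0.712 -0.701 -0.029
outer loop
vertex 2.363 -0.163 -3.855
vertex 1.914 -0.652 -3.067
vertex 1.648 -0.882 -4.036
endloop
endfacet
facet normal 0.600 -0.426 -0.677
outer loop
vertex 2.363 -0.163 -3.855
vertex 1.648 -0.882 -4.036
vertex 1.65 -0.009 -4.583
endloop
endfacet
facet normal 0.715 0.278 -0.642
outer loop
vertex 2.363 -0.163 -3.855
vertex 1.65 -0.009 -4.583
vertex 1.917 0.761 -3.952
endloop
endfacet
facet normal 0.397 0.867 0.299
outer loop
vertex 2.08 0.363 -3.015
vertex 1.917 0.761 -3.952
vertex 1.192 0.842 -3.224
endloop
endfacet
facet normal 0.396 -0.111 0.912
outer loop
vertex 1.914 -0.652 -3.067
vertex 2.08 0.363 -3.015
vertex 1.19 -0.031 -2.677
endloop
endfacet
facet normal 0.097 -0.974 0.205
outer loop
vertex 1.648 -0.882 -4.036
vertex 1.914 -0.652 -3.067
vertex 0.923 -0.801 -3.308
endloop
endfacet
facet normal -0.087 -0.529 -0.844
outer loop
vertex 1.65 -0.009 -4.583
vertex 1.648 -0.882 -4.036
vertex 0.76 -0.403 -4.245
endloop
endfacet
facet normal 0.100 0.610 -0.786
outer loop
vertex 1.917 0.761 -3.952
vertex 1.65 -0.009 -4.583
vertex 0.926 0.612 -4.193
endloop
endfacet
facet normal -0.250 0.613 -0.750
outer loop
vertex 2.143 4.57 3.328
vertex 1.542 3.946 3.018
vertex 1.273 4.581 3.627
endloop
endfacet
facet normal 0.309 0.340 0.888
outer loop
vertex 2.143 4.57 3.328
vertex 1.273 4.581 3.627
vertex 1.858 3.174 3.962
endloop
endfacet
facet normal -0.251 0.613 -0.750
outer loop
vertex 1.273 4.581 3.627
vertex 1.542 3.946 3.018
vertex 0.672 3.956 3.317
endloop
endfacet
facet normal -0.470 0.015 0.882
outer loop
vertex 1.273 4.581 3.627
vertex 0.672 3.956 3.317
vertex 1.858 3.174 3.962
endloop
endfacet
facet normal -0.250 0.613 -0.749
outer loop
vertex 0.672 3.956 3.317
vertex 1.542 3.946 3.018
vertex 0.942 3.322 2.708
endloop
endfacet
facet normal -0.646 -0.654 0.394
outer loop
vertex 0.672 3.956 3.317
vertex 0.942 3.322 2.708
vertex 1.858 3.174 3.962
endloop
endfacet
facet normal -0.250 0.613 -0.749
outer loop
vertex 0.942 3.322 2.708
vertex 1.542 3.946 3.018
vertex 1.812 3.312 2.409
endloop
endfacet
facet normal -0.041 -0.995 -0.087
outer loop
vertex 0.942 3.322 2.708
vertex 1.812 3.312 2.409
vertex 1.858 3.174 3.962
endloop
endfacet
facet normal -0.250 0.613 -0.749
outer loop
vertex 1.812 3.312 2.409
vertex 1.542 3.946 3.018
vertex 2.412 3.936 2.719
endloop
endfacet
facet normal 0.738 -0.670 -0.081
outer loop
vertex 1.812 3.312 2.409
vertex 2.412 3.936 2.719
vertex 1.858 3.174 3.962
endloop
endfacet
facet normal -0.250 0.613 -0.749
outer loop
vertex 2.412 3.936 2.719
vertex 1.542 3.946 3.018
vertex 2.143 4.57 3.328
endloop
endfacet
facet normal 0.914 -0.002 0.406
outer loop
vertex 2.412 3.936 2.719
vertex 2.143 4.57 3.328
vertex 1.858 3.174 3.962
endloop
endfacet

endsolid


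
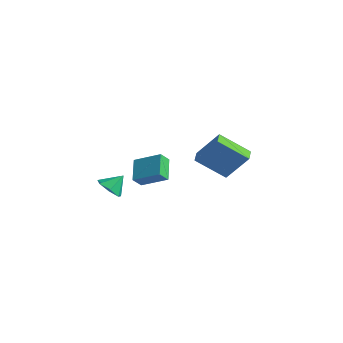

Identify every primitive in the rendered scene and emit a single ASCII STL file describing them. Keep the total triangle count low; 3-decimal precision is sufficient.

solid 
facet normal -0.576 0.815 0.066
outer loop
vertex 2.996 3.973 3.86
vertex 4.366 5.046 2.563
vertex 1.899 3.335 2.174
endloop
endfacet
facet normal -0.631 -0.494 0.598
outer loop
vertex 2.394 2.634 2.117
vertex 2.996 3.973 3.86
vertex 1.899 3.335 2.174
endloop
endfacet
facet normal -0.576 0.815 0.066
outer loop
vertex 1.899 3.335 2.174
vertex 4.366 5.046 2.563
vertex 3.269 4.408 0.877
endloop
endfacet
facet normal -0.520 -0.302 -0.799
outer loop
vertex 3.269 4.408 0.877
vertex 2.394 2.634 2.117
vertex 1.899 3.335 2.174
endloop
endfacet
facet normal 0.520 0.302 0.799
outer loop
vertex 2.996 3.973 3.86
vertex 4.861 4.345 2.506
vertex 4.366 5.046 2.563
endloop
endfacet
facet normal -0.631 -0.494 0.598
outer loop
vertex 3.491 3.272 3.803
vertex 2.996 3.973 3.86
vertex 2.394 2.634 2.117
endloop
endfacet
facet normal 0.520 0.302 0.799
outer loop
vertex 3.491 3.272 3.803
vertex 4.861 4.345 2.506
vertex 2.996 3.973 3.86
endloop
endfacet
facet normal 0.631 0.494 -0.598
outer loop
vertex 4.366 5.046 2.563
vertex 4.861 4.345 2.506
vertex 3.269 4.408 0.877
endloop
endfacet
facet normal -0.520 -0.302 -0.799
outer loop
vertex 3.764 3.707 0.82
vertex 2.394 2.634 2.117
vertex 3.269 4.408 0.877
endloop
endfacet
facet normal 0.631 0.494 -0.598
outer loop
vertex 3.269 4.408 0.877
vertex 4.861 4.345 2.506
vertex 3.764 3.707 0.82
endloop
endfacet
facet normal 0.576 -0.815 -0.066
outer loop
vertex 3.764 3.707 0.82
vertex 3.491 3.272 3.803
vertex 2.394 2.634 2.117
endloop
endfacet
facet normal 0.576 -0.815 -0.066
outer loop
vertex 4.861 4.345 2.506
vertex 3.491 3.272 3.803
vertex 3.764 3.707 0.82
endloop
endfacet
facet normal -0.567 0.653 0.502
outer loop
vertex 3.442 -1.156 4.736
vertex 3.53 -0.6 4.113
vertex 2.07 -1.775 3.99
endloop
endfacet
facet normal -0.105 -0.662 0.742
outer loop
vertex 2.91 -2.74 3.247
vertex 3.442 -1.156 4.736
vertex 2.07 -1.775 3.99
endloop
endfacet
facet normal -0.567 0.652 0.503
outer loop
vertex 2.07 -1.775 3.99
vertex 3.53 -0.6 4.113
vertex 2.158 -1.218 3.367
endloop
endfacet
facet normal -0.816 -0.368 -0.445
outer loop
vertex 2.158 -1.218 3.367
vertex 2.91 -2.74 3.247
vertex 2.07 -1.775 3.99
endloop
endfacet
facet normal 0.817 0.369 0.444
outer loop
vertex 3.442 -1.156 4.736
vertex 4.37 -1.565 3.37
vertex 3.53 -0.6 4.113
endloop
endfacet
facet normal -0.105 -0.662 0.742
outer loop
vertex 4.282 -2.122 3.993
vertex 3.442 -1.156 4.736
vertex 2.91 -2.74 3.247
endloop
endfacet
facet normal 0.817 0.368 0.445
outer loop
vertex 4.282 -2.122 3.993
vertex 4.37 -1.565 3.37
vertex 3.442 -1.156 4.736
endloop
endfacet
facet normal 0.105 0.662 -0.742
outer loop
vertex 3.53 -0.6 4.113
vertex 4.37 -1.565 3.37
vertex 2.158 -1.218 3.367
endloop
endfacet
facet normal -0.817 -0.368 -0.444
outer loop
vertex 2.998 -2.184 2.624
vertex 2.91 -2.74 3.247
vertex 2.158 -1.218 3.367
endloop
endfacet
facet normal 0.105 0.662 -0.742
outer loop
vertex 2.158 -1.218 3.367
vertex 4.37 -1.565 3.37
vertex 2.998 -2.184 2.624
endloop
endfacet
facet normal 0.567 -0.653 -0.502
outer loop
vertex 2.998 -2.184 2.624
vertex 4.282 -2.122 3.993
vertex 2.91 -2.74 3.247
endloop
endfacet
facet normal 0.568 -0.652 -0.503
outer loop
vertex 4.37 -1.565 3.37
vertex 4.282 -2.122 3.993
vertex 2.998 -2.184 2.624
endloop
endfacet
facet normal -0.282 -0.657 -0.699
outer loop
vertex 2.339 -3.94 2.698
vertex 1.798 -3.378 2.388
vertex 2.602 -3.501 2.179
endloop
endfacet
facet normal 0.898 -0.017 0.440
outer loop
vertex 2.339 -3.94 2.698
vertex 2.602 -3.501 2.179
vertex 2.122 -2.622 3.192
endloop
endfacet
facet normal -0.282 -0.657 -0.699
outer loop
vertex 2.602 -3.501 2.179
vertex 1.798 -3.378 2.388
vertex 2.259 -2.969 1.817
endloop
endfacet
facet normal 0.854 0.519 -0.046
outer loop
vertex 2.602 -3.501 2.179
vertex 2.259 -2.969 1.817
vertex 2.122 -2.622 3.192
endloop
endfacet
facet normal -0.283 -0.657 -0.699
outer loop
vertex 2.259 -2.969 1.817
vertex 1.798 -3.378 2.388
vertex 1.568 -2.745 1.886
endloop
endfacet
facet normal 0.283 0.936 -0.208
outer loop
vertex 2.259 -2.969 1.817
vertex 1.568 -2.745 1.886
vertex 2.122 -2.622 3.192
endloop
endfacet
facet normal -0.282 -0.657 -0.699
outer loop
vertex 1.568 -2.745 1.886
vertex 1.798 -3.378 2.388
vertex 1.051 -2.998 2.332
endloop
endfacet
facet normal -0.384 0.920 0.076
outer loop
vertex 1.568 -2.745 1.886
vertex 1.051 -2.998 2.332
vertex 2.122 -2.622 3.192
endloop
endfacet
facet normal -0.282 -0.657 -0.699
outer loop
vertex 1.051 -2.998 2.332
vertex 1.798 -3.378 2.388
vertex 1.095 -3.537 2.821
endloop
endfacet
facet normal -0.645 0.484 0.592
outer loop
vertex 1.051 -2.998 2.332
vertex 1.095 -3.537 2.821
vertex 2.122 -2.622 3.192
endloop
endfacet
facet normal -0.282 -0.658 -0.699
outer loop
vertex 1.095 -3.537 2.821
vertex 1.798 -3.378 2.388
vertex 1.669 -3.956 2.984
endloop
endfacet
facet normal -0.303 -0.045 0.952
outer loop
vertex 1.095 -3.537 2.821
vertex 1.669 -3.956 2.984
vertex 2.122 -2.622 3.192
endloop
endfacet
facet normal -0.283 -0.657 -0.699
outer loop
vertex 1.669 -3.956 2.984
vertex 1.798 -3.378 2.388
vertex 2.339 -3.94 2.698
endloop
endfacet
facet normal 0.384 -0.268 0.884
outer loop
vertex 1.669 -3.956 2.984
vertex 2.339 -3.94 2.698
vertex 2.122 -2.622 3.192
endloop
endfacet

endsolid


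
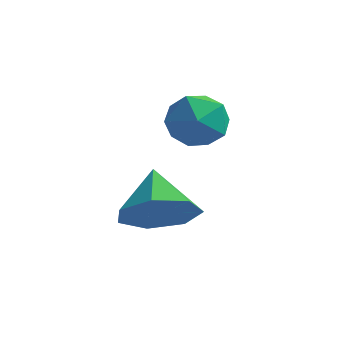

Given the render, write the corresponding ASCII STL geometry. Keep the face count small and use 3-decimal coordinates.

solid 
facet normal 0.459 -0.677 -0.575
outer loop
vertex 0.914 -2.543 1.459
vertex 0.024 -3.138 1.449
vertex 0.318 -2.363 0.771
endloop
endfacet
facet normal 0.268 0.963 0.020
outer loop
vertex 0.914 -2.543 1.459
vertex 0.318 -2.363 0.771
vertex -0.664 -2.122 2.311
endloop
endfacet
facet normal 0.459 -0.677 -0.575
outer loop
vertex 0.318 -2.363 0.771
vertex 0.024 -3.138 1.449
vertex -0.5 -2.766 0.593
endloop
endfacet
facet normal -0.349 0.866 -0.358
outer loop
vertex 0.318 -2.363 0.771
vertex -0.5 -2.766 0.593
vertex -0.664 -2.122 2.311
endloop
endfacet
facet normal 0.460 -0.677 -0.575
outer loop
vertex -0.5 -2.766 0.593
vertex 0.024 -3.138 1.449
vertex -0.922 -3.449 1.059
endloop
endfacet
facet normal -0.890 0.392 -0.232
outer loop
vertex -0.5 -2.766 0.593
vertex -0.922 -3.449 1.059
vertex -0.664 -2.122 2.311
endloop
endfacet
facet normal 0.460 -0.677 -0.575
outer loop
vertex -0.922 -3.449 1.059
vertex 0.024 -3.138 1.449
vertex -0.632 -3.897 1.819
endloop
endfacet
facet normal -0.948 -0.101 0.302
outer loop
vertex -0.922 -3.449 1.059
vertex -0.632 -3.897 1.819
vertex -0.664 -2.122 2.311
endloop
endfacet
facet normal 0.459 -0.677 -0.576
outer loop
vertex -0.632 -3.897 1.819
vertex 0.024 -3.138 1.449
vertex 0.153 -3.774 2.3
endloop
endfacet
facet normal -0.479 -0.242 0.844
outer loop
vertex -0.632 -3.897 1.819
vertex 0.153 -3.774 2.3
vertex -0.664 -2.122 2.311
endloop
endfacet
facet normal 0.459 -0.677 -0.575
outer loop
vertex 0.153 -3.774 2.3
vertex 0.024 -3.138 1.449
vertex 0.841 -3.171 2.14
endloop
endfacet
facet normal 0.164 0.074 0.984
outer loop
vertex 0.153 -3.774 2.3
vertex 0.841 -3.171 2.14
vertex -0.664 -2.122 2.311
endloop
endfacet
facet normal 0.459 -0.677 -0.575
outer loop
vertex 0.841 -3.171 2.14
vertex 0.024 -3.138 1.449
vertex 0.914 -2.543 1.459
endloop
endfacet
facet normal 0.496 0.611 0.617
outer loop
vertex 0.841 -3.171 2.14
vertex 0.914 -2.543 1.459
vertex -0.664 -2.122 2.311
endloop
endfacet
facet normal -0.627 0.766 0.143
outer loop
vertex -0.271 -0.556 3.363
vertex -0.752 -1.066 3.983
vertex -0.037 -0.534 4.269
endloop
endfacet
facet normal 0.024 0.999 -0.030
outer loop
vertex -0.271 -0.556 3.363
vertex -0.037 -0.534 4.269
vertex 0.63 -0.57 3.614
endloop
endfacet
facet normal 0.196 0.721 -0.664
outer loop
vertex -0.271 -0.556 3.363
vertex 0.63 -0.57 3.614
vertex 0.328 -1.124 2.923
endloop
endfacet
facet normal -0.349 0.316 -0.882
outer loop
vertex -0.271 -0.556 3.363
vertex 0.328 -1.124 2.923
vertex -0.527 -1.431 3.151
endloop
endfacet
facet normal -0.858 0.344 -0.383
outer loop
vertex -0.271 -0.556 3.363
vertex -0.527 -1.431 3.151
vertex -0.752 -1.066 3.983
endloop
endfacet
facet normal 0.485 0.748 0.453
outer loop
vertex 0.63 -0.57 3.614
vertex -0.037 -0.534 4.269
vertex 0.707 -1.089 4.389
endloop
endfacet
facet normal -0.569 0.370 0.735
outer loop
vertex -0.037 -0.534 4.269
vertex -0.752 -1.066 3.983
vertex -0.148 -1.396 4.617
endloop
endfacet
facet normal -0.942 -0.314 -0.117
outer loop
vertex -0.752 -1.066 3.983
vertex -0.527 -1.431 3.151
vertex -0.45 -1.95 3.926
endloop
endfacet
facet normal -0.118 -0.359 -0.926
outer loop
vertex -0.527 -1.431 3.151
vertex 0.328 -1.124 2.923
vertex 0.217 -1.986 3.271
endloop
endfacet
facet normal 0.764 0.298 -0.573
outer loop
vertex 0.328 -1.124 2.923
vertex 0.63 -0.57 3.614
vertex 0.932 -1.454 3.557
endloop
endfacet
facet normal 0.349 -0.316 0.882
outer loop
vertex 0.451 -1.964 4.177
vertex 0.707 -1.089 4.389
vertex -0.148 -1.396 4.617
endloop
endfacet
facet normal -0.196 -0.721 0.664
outer loop
vertex 0.451 -1.964 4.177
vertex -0.148 -1.396 4.617
vertex -0.45 -1.95 3.926
endloop
endfacet
facet normal -0.024 -0.999 0.030
outer loop
vertex 0.451 -1.964 4.177
vertex -0.45 -1.95 3.926
vertex 0.217 -1.986 3.271
endloop
endfacet
facet normal 0.627 -0.766 -0.143
outer loop
vertex 0.451 -1.964 4.177
vertex 0.217 -1.986 3.271
vertex 0.932 -1.454 3.557
endloop
endfacet
facet normal 0.858 -0.344 0.383
outer loop
vertex 0.451 -1.964 4.177
vertex 0.932 -1.454 3.557
vertex 0.707 -1.089 4.389
endloop
endfacet
facet normal 0.118 0.359 0.926
outer loop
vertex -0.148 -1.396 4.617
vertex 0.707 -1.089 4.389
vertex -0.037 -0.534 4.269
endloop
endfacet
facet normal -0.764 -0.298 0.573
outer loop
vertex -0.45 -1.95 3.926
vertex -0.148 -1.396 4.617
vertex -0.752 -1.066 3.983
endloop
endfacet
facet normal -0.485 -0.748 -0.453
outer loop
vertex 0.217 -1.986 3.271
vertex -0.45 -1.95 3.926
vertex -0.527 -1.431 3.151
endloop
endfacet
facet normal 0.569 -0.370 -0.735
outer loop
vertex 0.932 -1.454 3.557
vertex 0.217 -1.986 3.271
vertex 0.328 -1.124 2.923
endloop
endfacet
facet normal 0.942 0.314 0.117
outer loop
vertex 0.707 -1.089 4.389
vertex 0.932 -1.454 3.557
vertex 0.63 -0.57 3.614
endloop
endfacet

endsolid


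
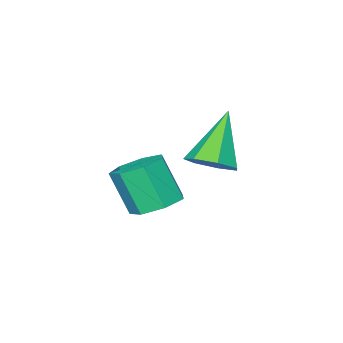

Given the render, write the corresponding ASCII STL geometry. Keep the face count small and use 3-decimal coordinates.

solid 
facet normal 0.545 0.282 -0.789
outer loop
vertex -2.222 0.245 1.233
vertex -2.91 0.229 0.752
vertex -2.597 0.869 1.197
endloop
endfacet
facet normal 0.431 0.308 0.848
outer loop
vertex -2.222 0.245 1.233
vertex -2.597 0.869 1.197
vertex -4.03 -0.349 2.368
endloop
endfacet
facet normal 0.546 0.282 -0.789
outer loop
vertex -2.597 0.869 1.197
vertex -2.91 0.229 0.752
vertex -3.208 1.011 0.825
endloop
endfacet
facet normal -0.180 0.784 0.595
outer loop
vertex -2.597 0.869 1.197
vertex -3.208 1.011 0.825
vertex -4.03 -0.349 2.368
endloop
endfacet
facet normal 0.547 0.282 -0.789
outer loop
vertex -3.208 1.011 0.825
vertex -2.91 0.229 0.752
vertex -3.594 0.565 0.398
endloop
endfacet
facet normal -0.798 0.595 0.100
outer loop
vertex -3.208 1.011 0.825
vertex -3.594 0.565 0.398
vertex -4.03 -0.349 2.368
endloop
endfacet
facet normal 0.546 0.281 -0.789
outer loop
vertex -3.594 0.565 0.398
vertex -2.91 0.229 0.752
vertex -3.466 -0.135 0.237
endloop
endfacet
facet normal -0.957 -0.114 -0.265
outer loop
vertex -3.594 0.565 0.398
vertex -3.466 -0.135 0.237
vertex -4.03 -0.349 2.368
endloop
endfacet
facet normal 0.546 0.283 -0.789
outer loop
vertex -3.466 -0.135 0.237
vertex -2.91 0.229 0.752
vertex -2.919 -0.56 0.463
endloop
endfacet
facet normal -0.539 -0.812 -0.224
outer loop
vertex -3.466 -0.135 0.237
vertex -2.919 -0.56 0.463
vertex -4.03 -0.349 2.368
endloop
endfacet
facet normal 0.546 0.283 -0.789
outer loop
vertex -2.919 -0.56 0.463
vertex -2.91 0.229 0.752
vertex -2.365 -0.391 0.907
endloop
endfacet
facet normal 0.143 -0.971 0.191
outer loop
vertex -2.919 -0.56 0.463
vertex -2.365 -0.391 0.907
vertex -4.03 -0.349 2.368
endloop
endfacet
facet normal 0.545 0.282 -0.789
outer loop
vertex -2.365 -0.391 0.907
vertex -2.91 0.229 0.752
vertex -2.222 0.245 1.233
endloop
endfacet
facet normal 0.575 -0.472 0.669
outer loop
vertex -2.365 -0.391 0.907
vertex -2.222 0.245 1.233
vertex -4.03 -0.349 2.368
endloop
endfacet
facet normal -0.115 0.453 -0.884
outer loop
vertex -2.114 -2.09 -2.16
vertex -2.988 -2.375 -2.192
vertex -2.651 -1.596 -1.837
endloop
endfacet
facet normal 0.731 0.642 0.233
outer loop
vertex -2.114 -2.09 -2.16
vertex -2.651 -1.596 -1.837
vertex -1.917 -2.86 -0.657
endloop
endfacet
facet normal 0.731 0.642 0.233
outer loop
vertex -1.917 -2.86 -0.657
vertex -2.651 -1.596 -1.837
vertex -2.454 -2.366 -0.334
endloop
endfacet
facet normal 0.116 -0.452 0.884
outer loop
vertex -1.917 -2.86 -0.657
vertex -2.454 -2.366 -0.334
vertex -2.792 -3.145 -0.688
endloop
endfacet
facet normal -0.116 0.453 -0.884
outer loop
vertex -2.651 -1.596 -1.837
vertex -2.988 -2.375 -2.192
vertex -3.442 -1.689 -1.781
endloop
endfacet
facet normal -0.071 0.884 0.462
outer loop
vertex -2.651 -1.596 -1.837
vertex -3.442 -1.689 -1.781
vertex -2.454 -2.366 -0.334
endloop
endfacet
facet normal -0.070 0.884 0.462
outer loop
vertex -2.454 -2.366 -0.334
vertex -3.442 -1.689 -1.781
vertex -3.245 -2.458 -0.278
endloop
endfacet
facet normal 0.115 -0.452 0.885
outer loop
vertex -2.454 -2.366 -0.334
vertex -3.245 -2.458 -0.278
vertex -2.792 -3.145 -0.688
endloop
endfacet
facet normal -0.116 0.453 -0.884
outer loop
vertex -3.442 -1.689 -1.781
vertex -2.988 -2.375 -2.192
vertex -3.892 -2.298 -2.034
endloop
endfacet
facet normal -0.818 0.462 0.343
outer loop
vertex -3.442 -1.689 -1.781
vertex -3.892 -2.298 -2.034
vertex -3.245 -2.458 -0.278
endloop
endfacet
facet normal -0.818 0.461 0.343
outer loop
vertex -3.245 -2.458 -0.278
vertex -3.892 -2.298 -2.034
vertex -3.695 -3.068 -0.531
endloop
endfacet
facet normal 0.115 -0.452 0.885
outer loop
vertex -3.245 -2.458 -0.278
vertex -3.695 -3.068 -0.531
vertex -2.792 -3.145 -0.688
endloop
endfacet
facet normal -0.116 0.452 -0.884
outer loop
vertex -3.892 -2.298 -2.034
vertex -2.988 -2.375 -2.192
vertex -3.661 -2.966 -2.406
endloop
endfacet
facet normal -0.950 -0.310 -0.034
outer loop
vertex -3.892 -2.298 -2.034
vertex -3.661 -2.966 -2.406
vertex -3.695 -3.068 -0.531
endloop
endfacet
facet normal -0.950 -0.310 -0.034
outer loop
vertex -3.695 -3.068 -0.531
vertex -3.661 -2.966 -2.406
vertex -3.464 -3.735 -0.903
endloop
endfacet
facet normal 0.115 -0.453 0.884
outer loop
vertex -3.695 -3.068 -0.531
vertex -3.464 -3.735 -0.903
vertex -2.792 -3.145 -0.688
endloop
endfacet
facet normal -0.115 0.452 -0.885
outer loop
vertex -3.661 -2.966 -2.406
vertex -2.988 -2.375 -2.192
vertex -2.924 -3.189 -2.616
endloop
endfacet
facet normal -0.366 -0.847 -0.385
outer loop
vertex -3.661 -2.966 -2.406
vertex -2.924 -3.189 -2.616
vertex -3.464 -3.735 -0.903
endloop
endfacet
facet normal -0.366 -0.847 -0.385
outer loop
vertex -3.464 -3.735 -0.903
vertex -2.924 -3.189 -2.616
vertex -2.727 -3.958 -1.113
endloop
endfacet
facet normal 0.115 -0.453 0.884
outer loop
vertex -3.464 -3.735 -0.903
vertex -2.727 -3.958 -1.113
vertex -2.792 -3.145 -0.688
endloop
endfacet
facet normal -0.116 0.452 -0.885
outer loop
vertex -2.924 -3.189 -2.616
vertex -2.988 -2.375 -2.192
vertex -2.235 -2.799 -2.507
endloop
endfacet
facet normal 0.493 -0.747 -0.447
outer loop
vertex -2.924 -3.189 -2.616
vertex -2.235 -2.799 -2.507
vertex -2.727 -3.958 -1.113
endloop
endfacet
facet normal 0.492 -0.747 -0.447
outer loop
vertex -2.727 -3.958 -1.113
vertex -2.235 -2.799 -2.507
vertex -2.038 -3.569 -1.004
endloop
endfacet
facet normal 0.116 -0.453 0.884
outer loop
vertex -2.727 -3.958 -1.113
vertex -2.038 -3.569 -1.004
vertex -2.792 -3.145 -0.688
endloop
endfacet
facet normal -0.115 0.452 -0.884
outer loop
vertex -2.235 -2.799 -2.507
vertex -2.988 -2.375 -2.192
vertex -2.114 -2.09 -2.16
endloop
endfacet
facet normal 0.982 -0.084 -0.171
outer loop
vertex -2.235 -2.799 -2.507
vertex -2.114 -2.09 -2.16
vertex -2.038 -3.569 -1.004
endloop
endfacet
facet normal 0.982 -0.084 -0.171
outer loop
vertex -2.038 -3.569 -1.004
vertex -2.114 -2.09 -2.16
vertex -1.917 -2.86 -0.657
endloop
endfacet
facet normal 0.116 -0.453 0.884
outer loop
vertex -2.038 -3.569 -1.004
vertex -1.917 -2.86 -0.657
vertex -2.792 -3.145 -0.688
endloop
endfacet

endsolid


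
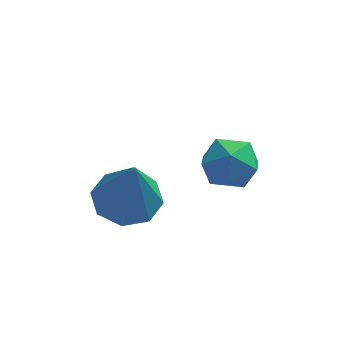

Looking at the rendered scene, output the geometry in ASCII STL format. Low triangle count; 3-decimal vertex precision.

solid 
facet normal -0.307 0.856 -0.415
outer loop
vertex 1.162 1.655 -1.672
vertex 0.466 1.685 -1.096
vertex 1.252 2.074 -0.875
endloop
endfacet
facet normal 0.401 0.791 -0.461
outer loop
vertex 1.162 1.655 -1.672
vertex 1.252 2.074 -0.875
vertex 1.92 1.552 -1.189
endloop
endfacet
facet normal 0.546 0.189 -0.816
outer loop
vertex 1.162 1.655 -1.672
vertex 1.92 1.552 -1.189
vertex 1.547 0.84 -1.603
endloop
endfacet
facet normal -0.075 -0.119 -0.990
outer loop
vertex 1.162 1.655 -1.672
vertex 1.547 0.84 -1.603
vertex 0.648 0.922 -1.545
endloop
endfacet
facet normal -0.602 0.293 -0.743
outer loop
vertex 1.162 1.655 -1.672
vertex 0.648 0.922 -1.545
vertex 0.466 1.685 -1.096
endloop
endfacet
facet normal 0.660 0.724 0.200
outer loop
vertex 1.92 1.552 -1.189
vertex 1.252 2.074 -0.875
vertex 1.692 1.518 -0.315
endloop
endfacet
facet normal -0.487 0.829 0.274
outer loop
vertex 1.252 2.074 -0.875
vertex 0.466 1.685 -1.096
vertex 0.793 1.6 -0.257
endloop
endfacet
facet normal -0.964 -0.080 -0.255
outer loop
vertex 0.466 1.685 -1.096
vertex 0.648 0.922 -1.545
vertex 0.42 0.888 -0.671
endloop
endfacet
facet normal -0.110 -0.747 -0.655
outer loop
vertex 0.648 0.922 -1.545
vertex 1.547 0.84 -1.603
vertex 1.088 0.366 -0.985
endloop
endfacet
facet normal 0.893 -0.251 -0.373
outer loop
vertex 1.547 0.84 -1.603
vertex 1.92 1.552 -1.189
vertex 1.874 0.755 -0.764
endloop
endfacet
facet normal 0.075 0.119 0.990
outer loop
vertex 1.178 0.785 -0.188
vertex 1.692 1.518 -0.315
vertex 0.793 1.6 -0.257
endloop
endfacet
facet normal -0.546 -0.189 0.816
outer loop
vertex 1.178 0.785 -0.188
vertex 0.793 1.6 -0.257
vertex 0.42 0.888 -0.671
endloop
endfacet
facet normal -0.401 -0.791 0.461
outer loop
vertex 1.178 0.785 -0.188
vertex 0.42 0.888 -0.671
vertex 1.088 0.366 -0.985
endloop
endfacet
facet normal 0.307 -0.856 0.415
outer loop
vertex 1.178 0.785 -0.188
vertex 1.088 0.366 -0.985
vertex 1.874 0.755 -0.764
endloop
endfacet
facet normal 0.602 -0.293 0.743
outer loop
vertex 1.178 0.785 -0.188
vertex 1.874 0.755 -0.764
vertex 1.692 1.518 -0.315
endloop
endfacet
facet normal 0.110 0.747 0.655
outer loop
vertex 0.793 1.6 -0.257
vertex 1.692 1.518 -0.315
vertex 1.252 2.074 -0.875
endloop
endfacet
facet normal -0.893 0.251 0.373
outer loop
vertex 0.42 0.888 -0.671
vertex 0.793 1.6 -0.257
vertex 0.466 1.685 -1.096
endloop
endfacet
facet normal -0.660 -0.724 -0.200
outer loop
vertex 1.088 0.366 -0.985
vertex 0.42 0.888 -0.671
vertex 0.648 0.922 -1.545
endloop
endfacet
facet normal 0.487 -0.829 -0.274
outer loop
vertex 1.874 0.755 -0.764
vertex 1.088 0.366 -0.985
vertex 1.547 0.84 -1.603
endloop
endfacet
facet normal 0.964 0.080 0.255
outer loop
vertex 1.692 1.518 -0.315
vertex 1.874 0.755 -0.764
vertex 1.92 1.552 -1.189
endloop
endfacet
facet normal -0.118 0.314 -0.942
outer loop
vertex -0.53 -0.815 -0.653
vertex -1.458 -0.755 -0.517
vertex -0.731 -0.168 -0.412
endloop
endfacet
facet normal 0.921 0.153 0.357
outer loop
vertex -0.53 -0.815 -0.653
vertex -0.731 -0.168 -0.412
vertex -1.222 -1.385 1.377
endloop
endfacet
facet normal -0.117 0.313 -0.942
outer loop
vertex -0.731 -0.168 -0.412
vertex -1.458 -0.755 -0.517
vertex -1.359 0.136 -0.233
endloop
endfacet
facet normal 0.483 0.657 0.579
outer loop
vertex -0.731 -0.168 -0.412
vertex -1.359 0.136 -0.233
vertex -1.222 -1.385 1.377
endloop
endfacet
facet normal -0.118 0.313 -0.942
outer loop
vertex -1.359 0.136 -0.233
vertex -1.458 -0.755 -0.517
vertex -2.044 -0.083 -0.22
endloop
endfacet
facet normal -0.211 0.701 0.681
outer loop
vertex -1.359 0.136 -0.233
vertex -2.044 -0.083 -0.22
vertex -1.222 -1.385 1.377
endloop
endfacet
facet normal -0.118 0.314 -0.942
outer loop
vertex -2.044 -0.083 -0.22
vertex -1.458 -0.755 -0.517
vertex -2.386 -0.695 -0.381
endloop
endfacet
facet normal -0.754 0.263 0.602
outer loop
vertex -2.044 -0.083 -0.22
vertex -2.386 -0.695 -0.381
vertex -1.222 -1.385 1.377
endloop
endfacet
facet normal -0.118 0.314 -0.942
outer loop
vertex -2.386 -0.695 -0.381
vertex -1.458 -0.755 -0.517
vertex -2.185 -1.342 -0.622
endloop
endfacet
facet normal -0.828 -0.403 0.390
outer loop
vertex -2.386 -0.695 -0.381
vertex -2.185 -1.342 -0.622
vertex -1.222 -1.385 1.377
endloop
endfacet
facet normal -0.117 0.314 -0.942
outer loop
vertex -2.185 -1.342 -0.622
vertex -1.458 -0.755 -0.517
vertex -1.558 -1.646 -0.801
endloop
endfacet
facet normal -0.391 -0.905 0.169
outer loop
vertex -2.185 -1.342 -0.622
vertex -1.558 -1.646 -0.801
vertex -1.222 -1.385 1.377
endloop
endfacet
facet normal -0.117 0.314 -0.942
outer loop
vertex -1.558 -1.646 -0.801
vertex -1.458 -0.755 -0.517
vertex -0.872 -1.428 -0.814
endloop
endfacet
facet normal 0.303 -0.951 0.067
outer loop
vertex -1.558 -1.646 -0.801
vertex -0.872 -1.428 -0.814
vertex -1.222 -1.385 1.377
endloop
endfacet
facet normal -0.118 0.313 -0.942
outer loop
vertex -0.872 -1.428 -0.814
vertex -1.458 -0.755 -0.517
vertex -0.53 -0.815 -0.653
endloop
endfacet
facet normal 0.847 -0.511 0.145
outer loop
vertex -0.872 -1.428 -0.814
vertex -0.53 -0.815 -0.653
vertex -1.222 -1.385 1.377
endloop
endfacet

endsolid


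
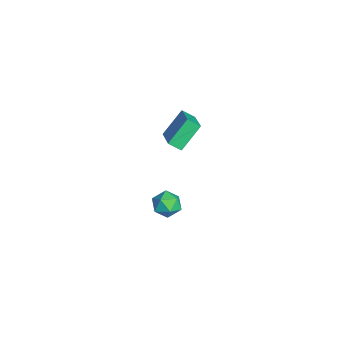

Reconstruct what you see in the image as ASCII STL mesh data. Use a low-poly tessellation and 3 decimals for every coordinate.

solid 
facet normal -0.365 0.599 0.713
outer loop
vertex -3.19 -0.278 3.744
vertex -1.389 -0.211 4.61
vertex -2.992 0.394 3.281
endloop
endfacet
facet normal -0.901 -0.033 -0.433
outer loop
vertex -2.331 -0.689 1.99
vertex -3.19 -0.278 3.744
vertex -2.992 0.394 3.281
endloop
endfacet
facet normal -0.365 0.599 0.713
outer loop
vertex -2.992 0.394 3.281
vertex -1.389 -0.211 4.61
vertex -1.191 0.461 4.147
endloop
endfacet
facet normal 0.235 0.801 -0.551
outer loop
vertex -1.191 0.461 4.147
vertex -2.331 -0.689 1.99
vertex -2.992 0.394 3.281
endloop
endfacet
facet normal -0.235 -0.801 0.551
outer loop
vertex -3.19 -0.278 3.744
vertex -0.728 -1.294 3.319
vertex -1.389 -0.211 4.61
endloop
endfacet
facet normal -0.901 -0.033 -0.433
outer loop
vertex -2.529 -1.361 2.453
vertex -3.19 -0.278 3.744
vertex -2.331 -0.689 1.99
endloop
endfacet
facet normal -0.235 -0.801 0.551
outer loop
vertex -2.529 -1.361 2.453
vertex -0.728 -1.294 3.319
vertex -3.19 -0.278 3.744
endloop
endfacet
facet normal 0.901 0.033 0.433
outer loop
vertex -1.389 -0.211 4.61
vertex -0.728 -1.294 3.319
vertex -1.191 0.461 4.147
endloop
endfacet
facet normal 0.235 0.801 -0.551
outer loop
vertex -0.53 -0.622 2.856
vertex -2.331 -0.689 1.99
vertex -1.191 0.461 4.147
endloop
endfacet
facet normal 0.901 0.033 0.433
outer loop
vertex -1.191 0.461 4.147
vertex -0.728 -1.294 3.319
vertex -0.53 -0.622 2.856
endloop
endfacet
facet normal 0.365 -0.599 -0.713
outer loop
vertex -0.53 -0.622 2.856
vertex -2.529 -1.361 2.453
vertex -2.331 -0.689 1.99
endloop
endfacet
facet normal 0.365 -0.599 -0.713
outer loop
vertex -0.728 -1.294 3.319
vertex -2.529 -1.361 2.453
vertex -0.53 -0.622 2.856
endloop
endfacet
facet normal -0.795 0.479 -0.372
outer loop
vertex -2.647 -0.82 -4.235
vertex -3.192 -1.278 -3.66
vertex -2.829 -0.478 -3.407
endloop
endfacet
facet normal -0.209 0.887 -0.412
outer loop
vertex -2.647 -0.82 -4.235
vertex -2.829 -0.478 -3.407
vertex -1.979 -0.434 -3.744
endloop
endfacet
facet normal 0.277 0.535 -0.798
outer loop
vertex -2.647 -0.82 -4.235
vertex -1.979 -0.434 -3.744
vertex -1.818 -1.206 -4.206
endloop
endfacet
facet normal -0.006 -0.088 -0.996
outer loop
vertex -2.647 -0.82 -4.235
vertex -1.818 -1.206 -4.206
vertex -2.568 -1.728 -4.155
endloop
endfacet
facet normal -0.670 -0.123 -0.732
outer loop
vertex -2.647 -0.82 -4.235
vertex -2.568 -1.728 -4.155
vertex -3.192 -1.278 -3.66
endloop
endfacet
facet normal 0.048 0.968 0.247
outer loop
vertex -1.979 -0.434 -3.744
vertex -2.829 -0.478 -3.407
vertex -2.112 -0.652 -2.865
endloop
endfacet
facet normal -0.898 0.309 0.312
outer loop
vertex -2.829 -0.478 -3.407
vertex -3.192 -1.278 -3.66
vertex -2.862 -1.174 -2.814
endloop
endfacet
facet normal -0.695 -0.666 -0.270
outer loop
vertex -3.192 -1.278 -3.66
vertex -2.568 -1.728 -4.155
vertex -2.701 -1.946 -3.276
endloop
endfacet
facet normal 0.378 -0.611 -0.696
outer loop
vertex -2.568 -1.728 -4.155
vertex -1.818 -1.206 -4.206
vertex -1.851 -1.902 -3.613
endloop
endfacet
facet normal 0.837 0.399 -0.375
outer loop
vertex -1.818 -1.206 -4.206
vertex -1.979 -0.434 -3.744
vertex -1.488 -1.102 -3.36
endloop
endfacet
facet normal 0.006 0.088 0.996
outer loop
vertex -2.033 -1.56 -2.785
vertex -2.112 -0.652 -2.865
vertex -2.862 -1.174 -2.814
endloop
endfacet
facet normal -0.277 -0.535 0.798
outer loop
vertex -2.033 -1.56 -2.785
vertex -2.862 -1.174 -2.814
vertex -2.701 -1.946 -3.276
endloop
endfacet
facet normal 0.209 -0.887 0.412
outer loop
vertex -2.033 -1.56 -2.785
vertex -2.701 -1.946 -3.276
vertex -1.851 -1.902 -3.613
endloop
endfacet
facet normal 0.795 -0.479 0.372
outer loop
vertex -2.033 -1.56 -2.785
vertex -1.851 -1.902 -3.613
vertex -1.488 -1.102 -3.36
endloop
endfacet
facet normal 0.670 0.123 0.732
outer loop
vertex -2.033 -1.56 -2.785
vertex -1.488 -1.102 -3.36
vertex -2.112 -0.652 -2.865
endloop
endfacet
facet normal -0.378 0.611 0.696
outer loop
vertex -2.862 -1.174 -2.814
vertex -2.112 -0.652 -2.865
vertex -2.829 -0.478 -3.407
endloop
endfacet
facet normal -0.837 -0.399 0.375
outer loop
vertex -2.701 -1.946 -3.276
vertex -2.862 -1.174 -2.814
vertex -3.192 -1.278 -3.66
endloop
endfacet
facet normal -0.048 -0.968 -0.247
outer loop
vertex -1.851 -1.902 -3.613
vertex -2.701 -1.946 -3.276
vertex -2.568 -1.728 -4.155
endloop
endfacet
facet normal 0.898 -0.309 -0.312
outer loop
vertex -1.488 -1.102 -3.36
vertex -1.851 -1.902 -3.613
vertex -1.818 -1.206 -4.206
endloop
endfacet
facet normal 0.695 0.666 0.270
outer loop
vertex -2.112 -0.652 -2.865
vertex -1.488 -1.102 -3.36
vertex -1.979 -0.434 -3.744
endloop
endfacet

endsolid


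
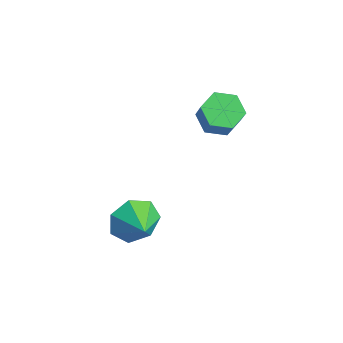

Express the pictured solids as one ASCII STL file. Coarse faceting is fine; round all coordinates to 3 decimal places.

solid 
facet normal -0.917 0.161 -0.366
outer loop
vertex 0.814 -2.961 -1.878
vertex 0.54 -2.522 -0.999
vertex 0.947 -2.088 -1.828
endloop
endfacet
facet normal 0.874 -0.106 -0.475
outer loop
vertex 0.814 -2.961 -1.878
vertex 0.947 -2.088 -1.828
vertex 1.54 -2.698 -0.601
endloop
endfacet
facet normal -0.917 0.161 -0.366
outer loop
vertex 0.947 -2.088 -1.828
vertex 0.54 -2.522 -0.999
vertex 0.774 -1.541 -1.153
endloop
endfacet
facet normal 0.857 0.485 -0.173
outer loop
vertex 0.947 -2.088 -1.828
vertex 0.774 -1.541 -1.153
vertex 1.54 -2.698 -0.601
endloop
endfacet
facet normal -0.917 0.161 -0.366
outer loop
vertex 0.774 -1.541 -1.153
vertex 0.54 -2.522 -0.999
vertex 0.425 -1.734 -0.363
endloop
endfacet
facet normal 0.640 0.632 0.437
outer loop
vertex 0.774 -1.541 -1.153
vertex 0.425 -1.734 -0.363
vertex 1.54 -2.698 -0.601
endloop
endfacet
facet normal -0.917 0.161 -0.365
outer loop
vertex 0.425 -1.734 -0.363
vertex 0.54 -2.522 -0.999
vertex 0.163 -2.52 -0.052
endloop
endfacet
facet normal 0.386 0.225 0.895
outer loop
vertex 0.425 -1.734 -0.363
vertex 0.163 -2.52 -0.052
vertex 1.54 -2.698 -0.601
endloop
endfacet
facet normal -0.917 0.161 -0.365
outer loop
vertex 0.163 -2.52 -0.052
vertex 0.54 -2.522 -0.999
vertex 0.185 -3.308 -0.454
endloop
endfacet
facet normal 0.286 -0.429 0.857
outer loop
vertex 0.163 -2.52 -0.052
vertex 0.185 -3.308 -0.454
vertex 1.54 -2.698 -0.601
endloop
endfacet
facet normal -0.917 0.160 -0.366
outer loop
vertex 0.185 -3.308 -0.454
vertex 0.54 -2.522 -0.999
vertex 0.475 -3.504 -1.267
endloop
endfacet
facet normal 0.416 -0.839 0.351
outer loop
vertex 0.185 -3.308 -0.454
vertex 0.475 -3.504 -1.267
vertex 1.54 -2.698 -0.601
endloop
endfacet
facet normal -0.917 0.161 -0.366
outer loop
vertex 0.475 -3.504 -1.267
vertex 0.54 -2.522 -0.999
vertex 0.814 -2.961 -1.878
endloop
endfacet
facet normal 0.677 -0.695 -0.242
outer loop
vertex 0.475 -3.504 -1.267
vertex 0.814 -2.961 -1.878
vertex 1.54 -2.698 -0.601
endloop
endfacet
facet normal -0.476 0.136 -0.869
outer loop
vertex -0.1 2.547 1.724
vertex -0.58 1.863 1.88
vertex -0.837 2.63 2.141
endloop
endfacet
facet normal 0.151 0.986 0.072
outer loop
vertex -0.1 2.547 1.724
vertex -0.837 2.63 2.141
vertex 0.48 2.381 2.784
endloop
endfacet
facet normal 0.152 0.986 0.071
outer loop
vertex 0.48 2.381 2.784
vertex -0.837 2.63 2.141
vertex -0.256 2.464 3.201
endloop
endfacet
facet normal 0.477 -0.136 0.868
outer loop
vertex 0.48 2.381 2.784
vertex -0.256 2.464 3.201
vertex 0.0 1.697 2.94
endloop
endfacet
facet normal -0.475 0.137 -0.869
outer loop
vertex -0.837 2.63 2.141
vertex -0.58 1.863 1.88
vertex -1.317 1.946 2.296
endloop
endfacet
facet normal -0.674 0.578 0.460
outer loop
vertex -0.837 2.63 2.141
vertex -1.317 1.946 2.296
vertex -0.256 2.464 3.201
endloop
endfacet
facet normal -0.674 0.578 0.460
outer loop
vertex -0.256 2.464 3.201
vertex -1.317 1.946 2.296
vertex -0.736 1.78 3.356
endloop
endfacet
facet normal 0.476 -0.137 0.869
outer loop
vertex -0.256 2.464 3.201
vertex -0.736 1.78 3.356
vertex 0.0 1.697 2.94
endloop
endfacet
facet normal -0.475 0.135 -0.869
outer loop
vertex -1.317 1.946 2.296
vertex -0.58 1.863 1.88
vertex -1.06 1.179 2.036
endloop
endfacet
facet normal -0.826 -0.408 0.389
outer loop
vertex -1.317 1.946 2.296
vertex -1.06 1.179 2.036
vertex -0.736 1.78 3.356
endloop
endfacet
facet normal -0.826 -0.408 0.388
outer loop
vertex -0.736 1.78 3.356
vertex -1.06 1.179 2.036
vertex -0.48 1.013 3.096
endloop
endfacet
facet normal 0.476 -0.136 0.869
outer loop
vertex -0.736 1.78 3.356
vertex -0.48 1.013 3.096
vertex 0.0 1.697 2.94
endloop
endfacet
facet normal -0.477 0.136 -0.868
outer loop
vertex -1.06 1.179 2.036
vertex -0.58 1.863 1.88
vertex -0.324 1.096 1.619
endloop
endfacet
facet normal -0.152 -0.986 -0.071
outer loop
vertex -1.06 1.179 2.036
vertex -0.324 1.096 1.619
vertex -0.48 1.013 3.096
endloop
endfacet
facet normal -0.151 -0.986 -0.071
outer loop
vertex -0.48 1.013 3.096
vertex -0.324 1.096 1.619
vertex 0.257 0.93 2.679
endloop
endfacet
facet normal 0.476 -0.136 0.869
outer loop
vertex -0.48 1.013 3.096
vertex 0.257 0.93 2.679
vertex 0.0 1.697 2.94
endloop
endfacet
facet normal -0.476 0.137 -0.869
outer loop
vertex -0.324 1.096 1.619
vertex -0.58 1.863 1.88
vertex 0.156 1.78 1.464
endloop
endfacet
facet normal 0.674 -0.578 -0.460
outer loop
vertex -0.324 1.096 1.619
vertex 0.156 1.78 1.464
vertex 0.257 0.93 2.679
endloop
endfacet
facet normal 0.674 -0.578 -0.460
outer loop
vertex 0.257 0.93 2.679
vertex 0.156 1.78 1.464
vertex 0.737 1.614 2.524
endloop
endfacet
facet normal 0.475 -0.137 0.869
outer loop
vertex 0.257 0.93 2.679
vertex 0.737 1.614 2.524
vertex 0.0 1.697 2.94
endloop
endfacet
facet normal -0.476 0.136 -0.869
outer loop
vertex 0.156 1.78 1.464
vertex -0.58 1.863 1.88
vertex -0.1 2.547 1.724
endloop
endfacet
facet normal 0.826 0.408 -0.389
outer loop
vertex 0.156 1.78 1.464
vertex -0.1 2.547 1.724
vertex 0.737 1.614 2.524
endloop
endfacet
facet normal 0.826 0.408 -0.388
outer loop
vertex 0.737 1.614 2.524
vertex -0.1 2.547 1.724
vertex 0.48 2.381 2.784
endloop
endfacet
facet normal 0.475 -0.135 0.869
outer loop
vertex 0.737 1.614 2.524
vertex 0.48 2.381 2.784
vertex 0.0 1.697 2.94
endloop
endfacet

endsolid
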